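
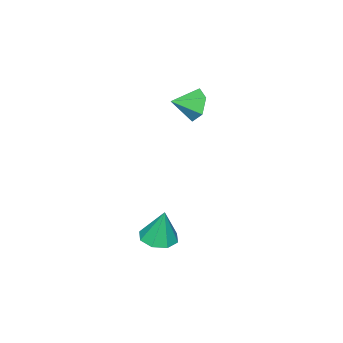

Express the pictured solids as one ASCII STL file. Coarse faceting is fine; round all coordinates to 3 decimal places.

solid 
facet normal -0.013 -0.201 -0.979
outer loop
vertex 4.323 3.584 -5.021
vertex 3.397 3.274 -4.945
vertex 3.827 4.136 -5.128
endloop
endfacet
facet normal 0.686 0.671 0.283
outer loop
vertex 4.323 3.584 -5.021
vertex 3.827 4.136 -5.128
vertex 3.423 3.666 -3.035
endloop
endfacet
facet normal -0.014 -0.201 -0.979
outer loop
vertex 3.827 4.136 -5.128
vertex 3.397 3.274 -4.945
vertex 3.078 4.183 -5.127
endloop
endfacet
facet normal 0.061 0.971 0.230
outer loop
vertex 3.827 4.136 -5.128
vertex 3.078 4.183 -5.127
vertex 3.423 3.666 -3.035
endloop
endfacet
facet normal -0.014 -0.201 -0.980
outer loop
vertex 3.078 4.183 -5.127
vertex 3.397 3.274 -4.945
vertex 2.516 3.699 -5.02
endloop
endfacet
facet normal -0.594 0.753 0.284
outer loop
vertex 3.078 4.183 -5.127
vertex 2.516 3.699 -5.02
vertex 3.423 3.666 -3.035
endloop
endfacet
facet normal -0.013 -0.201 -0.980
outer loop
vertex 2.516 3.699 -5.02
vertex 3.397 3.274 -4.945
vertex 2.47 2.965 -4.869
endloop
endfacet
facet normal -0.900 0.141 0.413
outer loop
vertex 2.516 3.699 -5.02
vertex 2.47 2.965 -4.869
vertex 3.423 3.666 -3.035
endloop
endfacet
facet normal -0.014 -0.200 -0.980
outer loop
vertex 2.47 2.965 -4.869
vertex 3.397 3.274 -4.945
vertex 2.966 2.413 -4.763
endloop
endfacet
facet normal -0.674 -0.502 0.542
outer loop
vertex 2.47 2.965 -4.869
vertex 2.966 2.413 -4.763
vertex 3.423 3.666 -3.035
endloop
endfacet
facet normal -0.013 -0.201 -0.980
outer loop
vertex 2.966 2.413 -4.763
vertex 3.397 3.274 -4.945
vertex 3.715 2.365 -4.763
endloop
endfacet
facet normal -0.051 -0.802 0.595
outer loop
vertex 2.966 2.413 -4.763
vertex 3.715 2.365 -4.763
vertex 3.423 3.666 -3.035
endloop
endfacet
facet normal -0.015 -0.201 -0.979
outer loop
vertex 3.715 2.365 -4.763
vertex 3.397 3.274 -4.945
vertex 4.277 2.85 -4.871
endloop
endfacet
facet normal 0.607 -0.582 0.541
outer loop
vertex 3.715 2.365 -4.763
vertex 4.277 2.85 -4.871
vertex 3.423 3.666 -3.035
endloop
endfacet
facet normal -0.014 -0.199 -0.980
outer loop
vertex 4.277 2.85 -4.871
vertex 3.397 3.274 -4.945
vertex 4.323 3.584 -5.021
endloop
endfacet
facet normal 0.911 0.027 0.412
outer loop
vertex 4.277 2.85 -4.871
vertex 4.323 3.584 -5.021
vertex 3.423 3.666 -3.035
endloop
endfacet
facet normal -0.779 0.516 -0.356
outer loop
vertex -0.186 2.588 1.129
vertex -0.687 2.436 2.004
vertex -0.092 3.257 1.893
endloop
endfacet
facet normal 0.943 0.185 -0.278
outer loop
vertex -0.186 2.588 1.129
vertex -0.092 3.257 1.893
vertex 0.387 1.724 2.496
endloop
endfacet
facet normal -0.779 0.516 -0.356
outer loop
vertex -0.092 3.257 1.893
vertex -0.687 2.436 2.004
vertex -0.593 3.105 2.769
endloop
endfacet
facet normal 0.749 0.432 0.503
outer loop
vertex -0.092 3.257 1.893
vertex -0.593 3.105 2.769
vertex 0.387 1.724 2.496
endloop
endfacet
facet normal -0.779 0.517 -0.356
outer loop
vertex -0.593 3.105 2.769
vertex -0.687 2.436 2.004
vertex -1.188 2.285 2.88
endloop
endfacet
facet normal 0.226 -0.032 0.974
outer loop
vertex -0.593 3.105 2.769
vertex -1.188 2.285 2.88
vertex 0.387 1.724 2.496
endloop
endfacet
facet normal -0.778 0.517 -0.356
outer loop
vertex -1.188 2.285 2.88
vertex -0.687 2.436 2.004
vertex -1.283 1.616 2.116
endloop
endfacet
facet normal -0.103 -0.742 0.662
outer loop
vertex -1.188 2.285 2.88
vertex -1.283 1.616 2.116
vertex 0.387 1.724 2.496
endloop
endfacet
facet normal -0.778 0.517 -0.355
outer loop
vertex -1.283 1.616 2.116
vertex -0.687 2.436 2.004
vertex -0.782 1.768 1.24
endloop
endfacet
facet normal 0.091 -0.989 -0.119
outer loop
vertex -1.283 1.616 2.116
vertex -0.782 1.768 1.24
vertex 0.387 1.724 2.496
endloop
endfacet
facet normal -0.778 0.518 -0.356
outer loop
vertex -0.782 1.768 1.24
vertex -0.687 2.436 2.004
vertex -0.186 2.588 1.129
endloop
endfacet
facet normal 0.613 -0.526 -0.589
outer loop
vertex -0.782 1.768 1.24
vertex -0.186 2.588 1.129
vertex 0.387 1.724 2.496
endloop
endfacet

endsolid


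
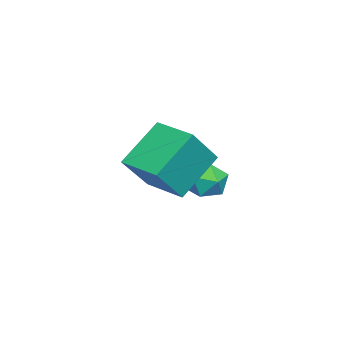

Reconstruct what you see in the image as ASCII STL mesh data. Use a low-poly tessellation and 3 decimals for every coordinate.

solid 
facet normal -0.397 -0.195 0.897
outer loop
vertex -4.049 3.7 1.189
vertex -3.459 2.996 1.297
vertex -3.226 3.844 1.585
endloop
endfacet
facet normal -0.445 0.500 0.743
outer loop
vertex -4.049 3.7 1.189
vertex -3.226 3.844 1.585
vertex -3.558 4.455 0.975
endloop
endfacet
facet normal -0.813 0.567 0.135
outer loop
vertex -4.049 3.7 1.189
vertex -3.558 4.455 0.975
vertex -3.997 3.984 0.31
endloop
endfacet
facet normal -0.992 -0.087 -0.087
outer loop
vertex -4.049 3.7 1.189
vertex -3.997 3.984 0.31
vertex -3.935 3.083 0.509
endloop
endfacet
facet normal -0.736 -0.558 0.383
outer loop
vertex -4.049 3.7 1.189
vertex -3.935 3.083 0.509
vertex -3.459 2.996 1.297
endloop
endfacet
facet normal 0.216 0.746 0.630
outer loop
vertex -3.558 4.455 0.975
vertex -3.226 3.844 1.585
vertex -2.665 4.217 0.951
endloop
endfacet
facet normal 0.292 -0.379 0.878
outer loop
vertex -3.226 3.844 1.585
vertex -3.459 2.996 1.297
vertex -2.603 3.316 1.15
endloop
endfacet
facet normal -0.256 -0.965 0.048
outer loop
vertex -3.459 2.996 1.297
vertex -3.935 3.083 0.509
vertex -3.042 2.845 0.485
endloop
endfacet
facet normal -0.671 -0.204 -0.713
outer loop
vertex -3.935 3.083 0.509
vertex -3.997 3.984 0.31
vertex -3.374 3.456 -0.125
endloop
endfacet
facet normal -0.380 0.854 -0.354
outer loop
vertex -3.997 3.984 0.31
vertex -3.558 4.455 0.975
vertex -3.141 4.304 0.163
endloop
endfacet
facet normal 0.992 0.087 0.087
outer loop
vertex -2.551 3.6 0.271
vertex -2.665 4.217 0.951
vertex -2.603 3.316 1.15
endloop
endfacet
facet normal 0.813 -0.567 -0.135
outer loop
vertex -2.551 3.6 0.271
vertex -2.603 3.316 1.15
vertex -3.042 2.845 0.485
endloop
endfacet
facet normal 0.445 -0.500 -0.743
outer loop
vertex -2.551 3.6 0.271
vertex -3.042 2.845 0.485
vertex -3.374 3.456 -0.125
endloop
endfacet
facet normal 0.397 0.195 -0.897
outer loop
vertex -2.551 3.6 0.271
vertex -3.374 3.456 -0.125
vertex -3.141 4.304 0.163
endloop
endfacet
facet normal 0.736 0.558 -0.383
outer loop
vertex -2.551 3.6 0.271
vertex -3.141 4.304 0.163
vertex -2.665 4.217 0.951
endloop
endfacet
facet normal 0.671 0.204 0.713
outer loop
vertex -2.603 3.316 1.15
vertex -2.665 4.217 0.951
vertex -3.226 3.844 1.585
endloop
endfacet
facet normal 0.380 -0.854 0.354
outer loop
vertex -3.042 2.845 0.485
vertex -2.603 3.316 1.15
vertex -3.459 2.996 1.297
endloop
endfacet
facet normal -0.216 -0.746 -0.630
outer loop
vertex -3.374 3.456 -0.125
vertex -3.042 2.845 0.485
vertex -3.935 3.083 0.509
endloop
endfacet
facet normal -0.292 0.379 -0.878
outer loop
vertex -3.141 4.304 0.163
vertex -3.374 3.456 -0.125
vertex -3.997 3.984 0.31
endloop
endfacet
facet normal 0.256 0.965 -0.048
outer loop
vertex -2.665 4.217 0.951
vertex -3.141 4.304 0.163
vertex -3.558 4.455 0.975
endloop
endfacet
facet normal -0.571 -0.818 0.076
outer loop
vertex 0.757 1.459 3.099
vertex -0.485 2.459 4.542
vertex -0.393 2.127 1.646
endloop
endfacet
facet normal 0.577 -0.465 -0.671
outer loop
vertex 0.565 3.501 1.518
vertex 0.757 1.459 3.099
vertex -0.393 2.127 1.646
endloop
endfacet
facet normal -0.570 -0.818 0.076
outer loop
vertex -0.393 2.127 1.646
vertex -0.485 2.459 4.542
vertex -1.635 3.126 3.088
endloop
endfacet
facet normal -0.584 0.339 -0.738
outer loop
vertex -1.635 3.126 3.088
vertex 0.565 3.501 1.518
vertex -0.393 2.127 1.646
endloop
endfacet
facet normal 0.584 -0.339 0.738
outer loop
vertex 0.757 1.459 3.099
vertex 0.473 3.833 4.414
vertex -0.485 2.459 4.542
endloop
endfacet
facet normal 0.578 -0.465 -0.671
outer loop
vertex 1.715 2.834 2.972
vertex 0.757 1.459 3.099
vertex 0.565 3.501 1.518
endloop
endfacet
facet normal 0.584 -0.339 0.738
outer loop
vertex 1.715 2.834 2.972
vertex 0.473 3.833 4.414
vertex 0.757 1.459 3.099
endloop
endfacet
facet normal -0.578 0.465 0.670
outer loop
vertex -0.485 2.459 4.542
vertex 0.473 3.833 4.414
vertex -1.635 3.126 3.088
endloop
endfacet
facet normal -0.584 0.339 -0.738
outer loop
vertex -0.677 4.501 2.961
vertex 0.565 3.501 1.518
vertex -1.635 3.126 3.088
endloop
endfacet
facet normal -0.578 0.465 0.671
outer loop
vertex -1.635 3.126 3.088
vertex 0.473 3.833 4.414
vertex -0.677 4.501 2.961
endloop
endfacet
facet normal 0.570 0.818 -0.076
outer loop
vertex -0.677 4.501 2.961
vertex 1.715 2.834 2.972
vertex 0.565 3.501 1.518
endloop
endfacet
facet normal 0.570 0.818 -0.075
outer loop
vertex 0.473 3.833 4.414
vertex 1.715 2.834 2.972
vertex -0.677 4.501 2.961
endloop
endfacet

endsolid


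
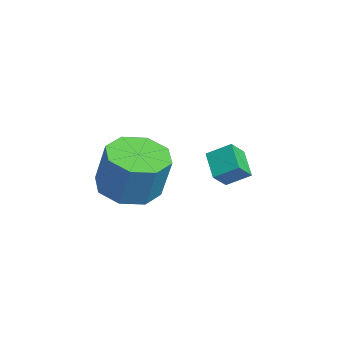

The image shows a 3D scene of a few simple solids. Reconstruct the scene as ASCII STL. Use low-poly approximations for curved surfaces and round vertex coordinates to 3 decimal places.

solid 
facet normal -0.274 -0.153 -0.949
outer loop
vertex 2.936 -1.879 0.914
vertex 2.045 -2.21 1.225
vertex 2.419 -1.318 0.973
endloop
endfacet
facet normal 0.684 0.663 -0.304
outer loop
vertex 2.936 -1.879 0.914
vertex 2.419 -1.318 0.973
vertex 3.366 -1.638 2.405
endloop
endfacet
facet normal 0.684 0.662 -0.305
outer loop
vertex 3.366 -1.638 2.405
vertex 2.419 -1.318 0.973
vertex 2.849 -1.077 2.463
endloop
endfacet
facet normal 0.273 0.154 0.950
outer loop
vertex 3.366 -1.638 2.405
vertex 2.849 -1.077 2.463
vertex 2.475 -1.97 2.715
endloop
endfacet
facet normal -0.274 -0.153 -0.949
outer loop
vertex 2.419 -1.318 0.973
vertex 2.045 -2.21 1.225
vertex 1.683 -1.279 1.179
endloop
endfacet
facet normal 0.007 0.987 -0.162
outer loop
vertex 2.419 -1.318 0.973
vertex 1.683 -1.279 1.179
vertex 2.849 -1.077 2.463
endloop
endfacet
facet normal 0.006 0.987 -0.161
outer loop
vertex 2.849 -1.077 2.463
vertex 1.683 -1.279 1.179
vertex 2.113 -1.039 2.67
endloop
endfacet
facet normal 0.275 0.153 0.949
outer loop
vertex 2.849 -1.077 2.463
vertex 2.113 -1.039 2.67
vertex 2.475 -1.97 2.715
endloop
endfacet
facet normal -0.274 -0.153 -0.949
outer loop
vertex 1.683 -1.279 1.179
vertex 2.045 -2.21 1.225
vertex 1.159 -1.786 1.412
endloop
endfacet
facet normal -0.675 0.733 0.077
outer loop
vertex 1.683 -1.279 1.179
vertex 1.159 -1.786 1.412
vertex 2.113 -1.039 2.67
endloop
endfacet
facet normal -0.675 0.733 0.077
outer loop
vertex 2.113 -1.039 2.67
vertex 1.159 -1.786 1.412
vertex 1.589 -1.546 2.903
endloop
endfacet
facet normal 0.274 0.153 0.949
outer loop
vertex 2.113 -1.039 2.67
vertex 1.589 -1.546 2.903
vertex 2.475 -1.97 2.715
endloop
endfacet
facet normal -0.274 -0.153 -0.950
outer loop
vertex 1.159 -1.786 1.412
vertex 2.045 -2.21 1.225
vertex 1.154 -2.542 1.535
endloop
endfacet
facet normal -0.962 0.050 0.269
outer loop
vertex 1.159 -1.786 1.412
vertex 1.154 -2.542 1.535
vertex 1.589 -1.546 2.903
endloop
endfacet
facet normal -0.962 0.050 0.269
outer loop
vertex 1.589 -1.546 2.903
vertex 1.154 -2.542 1.535
vertex 1.584 -2.301 3.026
endloop
endfacet
facet normal 0.275 0.153 0.949
outer loop
vertex 1.589 -1.546 2.903
vertex 1.584 -2.301 3.026
vertex 2.475 -1.97 2.715
endloop
endfacet
facet normal -0.273 -0.154 -0.950
outer loop
vertex 1.154 -2.542 1.535
vertex 2.045 -2.21 1.225
vertex 1.671 -3.103 1.477
endloop
endfacet
facet normal -0.685 -0.662 0.304
outer loop
vertex 1.154 -2.542 1.535
vertex 1.671 -3.103 1.477
vertex 1.584 -2.301 3.026
endloop
endfacet
facet normal -0.684 -0.663 0.305
outer loop
vertex 1.584 -2.301 3.026
vertex 1.671 -3.103 1.477
vertex 2.101 -2.862 2.967
endloop
endfacet
facet normal 0.274 0.153 0.949
outer loop
vertex 1.584 -2.301 3.026
vertex 2.101 -2.862 2.967
vertex 2.475 -1.97 2.715
endloop
endfacet
facet normal -0.275 -0.153 -0.949
outer loop
vertex 1.671 -3.103 1.477
vertex 2.045 -2.21 1.225
vertex 2.407 -3.141 1.27
endloop
endfacet
facet normal -0.006 -0.987 0.161
outer loop
vertex 1.671 -3.103 1.477
vertex 2.407 -3.141 1.27
vertex 2.101 -2.862 2.967
endloop
endfacet
facet normal -0.007 -0.987 0.161
outer loop
vertex 2.101 -2.862 2.967
vertex 2.407 -3.141 1.27
vertex 2.837 -2.901 2.761
endloop
endfacet
facet normal 0.274 0.153 0.949
outer loop
vertex 2.101 -2.862 2.967
vertex 2.837 -2.901 2.761
vertex 2.475 -1.97 2.715
endloop
endfacet
facet normal -0.274 -0.153 -0.949
outer loop
vertex 2.407 -3.141 1.27
vertex 2.045 -2.21 1.225
vertex 2.931 -2.634 1.037
endloop
endfacet
facet normal 0.675 -0.733 -0.077
outer loop
vertex 2.407 -3.141 1.27
vertex 2.931 -2.634 1.037
vertex 2.837 -2.901 2.761
endloop
endfacet
facet normal 0.675 -0.733 -0.077
outer loop
vertex 2.837 -2.901 2.761
vertex 2.931 -2.634 1.037
vertex 3.361 -2.394 2.528
endloop
endfacet
facet normal 0.274 0.153 0.949
outer loop
vertex 2.837 -2.901 2.761
vertex 3.361 -2.394 2.528
vertex 2.475 -1.97 2.715
endloop
endfacet
facet normal -0.275 -0.153 -0.949
outer loop
vertex 2.931 -2.634 1.037
vertex 2.045 -2.21 1.225
vertex 2.936 -1.879 0.914
endloop
endfacet
facet normal 0.962 -0.050 -0.269
outer loop
vertex 2.931 -2.634 1.037
vertex 2.936 -1.879 0.914
vertex 3.361 -2.394 2.528
endloop
endfacet
facet normal 0.962 -0.050 -0.269
outer loop
vertex 3.361 -2.394 2.528
vertex 2.936 -1.879 0.914
vertex 3.366 -1.638 2.405
endloop
endfacet
facet normal 0.274 0.153 0.950
outer loop
vertex 3.361 -2.394 2.528
vertex 3.366 -1.638 2.405
vertex 2.475 -1.97 2.715
endloop
endfacet
facet normal -0.413 0.594 -0.690
outer loop
vertex -0.239 1.004 0.697
vertex 0.024 1.736 1.17
vertex 0.686 1.02 0.158
endloop
endfacet
facet normal -0.289 -0.804 -0.520
outer loop
vertex 1.016 0.544 0.71
vertex -0.239 1.004 0.697
vertex 0.686 1.02 0.158
endloop
endfacet
facet normal -0.412 0.595 -0.690
outer loop
vertex 0.686 1.02 0.158
vertex 0.024 1.736 1.17
vertex 0.949 1.751 0.631
endloop
endfacet
facet normal 0.864 0.015 -0.504
outer loop
vertex 0.949 1.751 0.631
vertex 1.016 0.544 0.71
vertex 0.686 1.02 0.158
endloop
endfacet
facet normal -0.864 -0.015 0.504
outer loop
vertex -0.239 1.004 0.697
vertex 0.354 1.26 1.722
vertex 0.024 1.736 1.17
endloop
endfacet
facet normal -0.289 -0.804 -0.519
outer loop
vertex 0.091 0.529 1.249
vertex -0.239 1.004 0.697
vertex 1.016 0.544 0.71
endloop
endfacet
facet normal -0.864 -0.015 0.504
outer loop
vertex 0.091 0.529 1.249
vertex 0.354 1.26 1.722
vertex -0.239 1.004 0.697
endloop
endfacet
facet normal 0.290 0.804 0.520
outer loop
vertex 0.024 1.736 1.17
vertex 0.354 1.26 1.722
vertex 0.949 1.751 0.631
endloop
endfacet
facet normal 0.864 0.015 -0.504
outer loop
vertex 1.279 1.276 1.183
vertex 1.016 0.544 0.71
vertex 0.949 1.751 0.631
endloop
endfacet
facet normal 0.289 0.804 0.519
outer loop
vertex 0.949 1.751 0.631
vertex 0.354 1.26 1.722
vertex 1.279 1.276 1.183
endloop
endfacet
facet normal 0.412 -0.594 0.691
outer loop
vertex 1.279 1.276 1.183
vertex 0.091 0.529 1.249
vertex 1.016 0.544 0.71
endloop
endfacet
facet normal 0.412 -0.595 0.690
outer loop
vertex 0.354 1.26 1.722
vertex 0.091 0.529 1.249
vertex 1.279 1.276 1.183
endloop
endfacet

endsolid


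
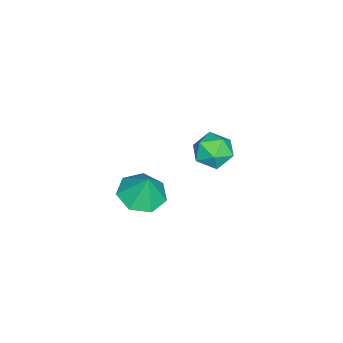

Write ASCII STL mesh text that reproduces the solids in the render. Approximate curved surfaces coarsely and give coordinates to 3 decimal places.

solid 
facet normal -0.856 0.325 -0.401
outer loop
vertex 1.857 1.382 1.472
vertex 1.434 0.662 1.791
vertex 1.485 1.405 2.284
endloop
endfacet
facet normal -0.434 0.872 -0.224
outer loop
vertex 1.857 1.382 1.472
vertex 1.485 1.405 2.284
vertex 2.289 1.771 2.15
endloop
endfacet
facet normal 0.183 0.798 -0.574
outer loop
vertex 1.857 1.382 1.472
vertex 2.289 1.771 2.15
vertex 2.735 1.254 1.574
endloop
endfacet
facet normal 0.142 0.204 -0.969
outer loop
vertex 1.857 1.382 1.472
vertex 2.735 1.254 1.574
vertex 2.207 0.568 1.352
endloop
endfacet
facet normal -0.500 -0.088 -0.862
outer loop
vertex 1.857 1.382 1.472
vertex 2.207 0.568 1.352
vertex 1.434 0.662 1.791
endloop
endfacet
facet normal -0.298 0.828 0.475
outer loop
vertex 2.289 1.771 2.15
vertex 1.485 1.405 2.284
vertex 2.133 1.292 2.888
endloop
endfacet
facet normal -0.981 -0.057 0.188
outer loop
vertex 1.485 1.405 2.284
vertex 1.434 0.662 1.791
vertex 1.605 0.606 2.666
endloop
endfacet
facet normal -0.404 -0.726 -0.557
outer loop
vertex 1.434 0.662 1.791
vertex 2.207 0.568 1.352
vertex 2.051 0.089 2.09
endloop
endfacet
facet normal 0.636 -0.253 -0.729
outer loop
vertex 2.207 0.568 1.352
vertex 2.735 1.254 1.574
vertex 2.855 0.455 1.956
endloop
endfacet
facet normal 0.701 0.707 -0.092
outer loop
vertex 2.735 1.254 1.574
vertex 2.289 1.771 2.15
vertex 2.906 1.198 2.449
endloop
endfacet
facet normal -0.142 -0.204 0.969
outer loop
vertex 2.483 0.478 2.768
vertex 2.133 1.292 2.888
vertex 1.605 0.606 2.666
endloop
endfacet
facet normal -0.183 -0.798 0.574
outer loop
vertex 2.483 0.478 2.768
vertex 1.605 0.606 2.666
vertex 2.051 0.089 2.09
endloop
endfacet
facet normal 0.434 -0.872 0.224
outer loop
vertex 2.483 0.478 2.768
vertex 2.051 0.089 2.09
vertex 2.855 0.455 1.956
endloop
endfacet
facet normal 0.856 -0.325 0.401
outer loop
vertex 2.483 0.478 2.768
vertex 2.855 0.455 1.956
vertex 2.906 1.198 2.449
endloop
endfacet
facet normal 0.500 0.088 0.862
outer loop
vertex 2.483 0.478 2.768
vertex 2.906 1.198 2.449
vertex 2.133 1.292 2.888
endloop
endfacet
facet normal -0.636 0.253 0.729
outer loop
vertex 1.605 0.606 2.666
vertex 2.133 1.292 2.888
vertex 1.485 1.405 2.284
endloop
endfacet
facet normal -0.701 -0.707 0.092
outer loop
vertex 2.051 0.089 2.09
vertex 1.605 0.606 2.666
vertex 1.434 0.662 1.791
endloop
endfacet
facet normal 0.298 -0.828 -0.475
outer loop
vertex 2.855 0.455 1.956
vertex 2.051 0.089 2.09
vertex 2.207 0.568 1.352
endloop
endfacet
facet normal 0.981 0.057 -0.188
outer loop
vertex 2.906 1.198 2.449
vertex 2.855 0.455 1.956
vertex 2.735 1.254 1.574
endloop
endfacet
facet normal 0.404 0.726 0.557
outer loop
vertex 2.133 1.292 2.888
vertex 2.906 1.198 2.449
vertex 2.289 1.771 2.15
endloop
endfacet
facet normal -0.185 -0.276 -0.943
outer loop
vertex 1.261 -1.888 -3.723
vertex 0.497 -2.567 -3.374
vertex 0.397 -1.53 -3.658
endloop
endfacet
facet normal 0.386 0.884 0.262
outer loop
vertex 1.261 -1.888 -3.723
vertex 0.397 -1.53 -3.658
vertex 0.763 -2.173 -2.026
endloop
endfacet
facet normal -0.186 -0.276 -0.943
outer loop
vertex 0.397 -1.53 -3.658
vertex 0.497 -2.567 -3.374
vertex -0.391 -1.953 -3.379
endloop
endfacet
facet normal -0.315 0.857 0.408
outer loop
vertex 0.397 -1.53 -3.658
vertex -0.391 -1.953 -3.379
vertex 0.763 -2.173 -2.026
endloop
endfacet
facet normal -0.185 -0.275 -0.943
outer loop
vertex -0.391 -1.953 -3.379
vertex 0.497 -2.567 -3.374
vertex -0.51 -2.839 -3.097
endloop
endfacet
facet normal -0.701 0.300 0.647
outer loop
vertex -0.391 -1.953 -3.379
vertex -0.51 -2.839 -3.097
vertex 0.763 -2.173 -2.026
endloop
endfacet
facet normal -0.185 -0.276 -0.943
outer loop
vertex -0.51 -2.839 -3.097
vertex 0.497 -2.567 -3.374
vertex 0.129 -3.52 -3.023
endloop
endfacet
facet normal -0.481 -0.364 0.798
outer loop
vertex -0.51 -2.839 -3.097
vertex 0.129 -3.52 -3.023
vertex 0.763 -2.173 -2.026
endloop
endfacet
facet normal -0.186 -0.276 -0.943
outer loop
vertex 0.129 -3.52 -3.023
vertex 0.497 -2.567 -3.374
vertex 1.046 -3.484 -3.214
endloop
endfacet
facet normal 0.181 -0.639 0.748
outer loop
vertex 0.129 -3.52 -3.023
vertex 1.046 -3.484 -3.214
vertex 0.763 -2.173 -2.026
endloop
endfacet
facet normal -0.186 -0.276 -0.943
outer loop
vertex 1.046 -3.484 -3.214
vertex 0.497 -2.567 -3.374
vertex 1.55 -2.757 -3.526
endloop
endfacet
facet normal 0.785 -0.315 0.534
outer loop
vertex 1.046 -3.484 -3.214
vertex 1.55 -2.757 -3.526
vertex 0.763 -2.173 -2.026
endloop
endfacet
facet normal -0.186 -0.276 -0.943
outer loop
vertex 1.55 -2.757 -3.526
vertex 0.497 -2.567 -3.374
vertex 1.261 -1.888 -3.723
endloop
endfacet
facet normal 0.876 0.363 0.318
outer loop
vertex 1.55 -2.757 -3.526
vertex 1.261 -1.888 -3.723
vertex 0.763 -2.173 -2.026
endloop
endfacet

endsolid


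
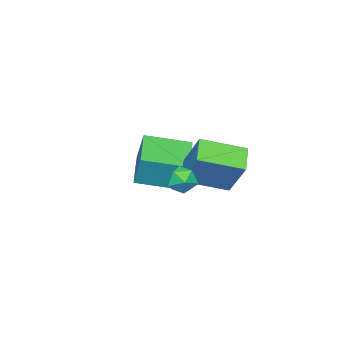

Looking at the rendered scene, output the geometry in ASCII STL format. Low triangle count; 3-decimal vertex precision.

solid 
facet normal -0.572 0.765 -0.296
outer loop
vertex -1.808 4.844 -0.681
vertex -0.878 5.297 -1.308
vertex -2.369 3.817 -2.253
endloop
endfacet
facet normal -0.769 -0.374 0.519
outer loop
vertex -1.282 2.363 -1.692
vertex -1.808 4.844 -0.681
vertex -2.369 3.817 -2.253
endloop
endfacet
facet normal -0.572 0.765 -0.295
outer loop
vertex -2.369 3.817 -2.253
vertex -0.878 5.297 -1.308
vertex -1.439 4.27 -2.881
endloop
endfacet
facet normal -0.287 -0.524 -0.802
outer loop
vertex -1.439 4.27 -2.881
vertex -1.282 2.363 -1.692
vertex -2.369 3.817 -2.253
endloop
endfacet
facet normal 0.286 0.524 0.803
outer loop
vertex -1.808 4.844 -0.681
vertex 0.209 3.843 -0.747
vertex -0.878 5.297 -1.308
endloop
endfacet
facet normal -0.769 -0.374 0.519
outer loop
vertex -0.721 3.39 -0.119
vertex -1.808 4.844 -0.681
vertex -1.282 2.363 -1.692
endloop
endfacet
facet normal 0.286 0.524 0.802
outer loop
vertex -0.721 3.39 -0.119
vertex 0.209 3.843 -0.747
vertex -1.808 4.844 -0.681
endloop
endfacet
facet normal 0.769 0.375 -0.519
outer loop
vertex -0.878 5.297 -1.308
vertex 0.209 3.843 -0.747
vertex -1.439 4.27 -2.881
endloop
endfacet
facet normal -0.286 -0.524 -0.802
outer loop
vertex -0.352 2.816 -2.319
vertex -1.282 2.363 -1.692
vertex -1.439 4.27 -2.881
endloop
endfacet
facet normal 0.769 0.374 -0.519
outer loop
vertex -1.439 4.27 -2.881
vertex 0.209 3.843 -0.747
vertex -0.352 2.816 -2.319
endloop
endfacet
facet normal 0.572 -0.765 0.296
outer loop
vertex -0.352 2.816 -2.319
vertex -0.721 3.39 -0.119
vertex -1.282 2.363 -1.692
endloop
endfacet
facet normal 0.572 -0.765 0.296
outer loop
vertex 0.209 3.843 -0.747
vertex -0.721 3.39 -0.119
vertex -0.352 2.816 -2.319
endloop
endfacet
facet normal -0.009 -0.025 1.000
outer loop
vertex 1.337 4.322 -0.725
vertex 1.136 3.669 -0.743
vertex 1.802 3.822 -0.733
endloop
endfacet
facet normal 0.482 0.436 0.760
outer loop
vertex 1.337 4.322 -0.725
vertex 1.802 3.822 -0.733
vertex 1.896 4.382 -1.114
endloop
endfacet
facet normal 0.149 0.922 0.357
outer loop
vertex 1.337 4.322 -0.725
vertex 1.896 4.382 -1.114
vertex 1.288 4.575 -1.359
endloop
endfacet
facet normal -0.546 0.763 0.347
outer loop
vertex 1.337 4.322 -0.725
vertex 1.288 4.575 -1.359
vertex 0.819 4.135 -1.129
endloop
endfacet
facet normal -0.644 0.178 0.744
outer loop
vertex 1.337 4.322 -0.725
vertex 0.819 4.135 -1.129
vertex 1.136 3.669 -0.743
endloop
endfacet
facet normal 0.936 0.077 0.344
outer loop
vertex 1.896 4.382 -1.114
vertex 1.802 3.822 -0.733
vertex 2.041 3.765 -1.371
endloop
endfacet
facet normal 0.142 -0.667 0.732
outer loop
vertex 1.802 3.822 -0.733
vertex 1.136 3.669 -0.743
vertex 1.572 3.325 -1.141
endloop
endfacet
facet normal -0.885 -0.340 0.317
outer loop
vertex 1.136 3.669 -0.743
vertex 0.819 4.135 -1.129
vertex 0.964 3.518 -1.386
endloop
endfacet
facet normal -0.727 0.604 -0.326
outer loop
vertex 0.819 4.135 -1.129
vertex 1.288 4.575 -1.359
vertex 1.058 4.078 -1.767
endloop
endfacet
facet normal 0.399 0.863 -0.309
outer loop
vertex 1.288 4.575 -1.359
vertex 1.896 4.382 -1.114
vertex 1.724 4.231 -1.757
endloop
endfacet
facet normal 0.546 -0.763 -0.347
outer loop
vertex 1.523 3.578 -1.775
vertex 2.041 3.765 -1.371
vertex 1.572 3.325 -1.141
endloop
endfacet
facet normal -0.149 -0.922 -0.357
outer loop
vertex 1.523 3.578 -1.775
vertex 1.572 3.325 -1.141
vertex 0.964 3.518 -1.386
endloop
endfacet
facet normal -0.482 -0.436 -0.760
outer loop
vertex 1.523 3.578 -1.775
vertex 0.964 3.518 -1.386
vertex 1.058 4.078 -1.767
endloop
endfacet
facet normal 0.009 0.025 -1.000
outer loop
vertex 1.523 3.578 -1.775
vertex 1.058 4.078 -1.767
vertex 1.724 4.231 -1.757
endloop
endfacet
facet normal 0.644 -0.178 -0.744
outer loop
vertex 1.523 3.578 -1.775
vertex 1.724 4.231 -1.757
vertex 2.041 3.765 -1.371
endloop
endfacet
facet normal 0.727 -0.604 0.326
outer loop
vertex 1.572 3.325 -1.141
vertex 2.041 3.765 -1.371
vertex 1.802 3.822 -0.733
endloop
endfacet
facet normal -0.399 -0.863 0.309
outer loop
vertex 0.964 3.518 -1.386
vertex 1.572 3.325 -1.141
vertex 1.136 3.669 -0.743
endloop
endfacet
facet normal -0.936 -0.077 -0.344
outer loop
vertex 1.058 4.078 -1.767
vertex 0.964 3.518 -1.386
vertex 0.819 4.135 -1.129
endloop
endfacet
facet normal -0.142 0.667 -0.732
outer loop
vertex 1.724 4.231 -1.757
vertex 1.058 4.078 -1.767
vertex 1.288 4.575 -1.359
endloop
endfacet
facet normal 0.885 0.340 -0.317
outer loop
vertex 2.041 3.765 -1.371
vertex 1.724 4.231 -1.757
vertex 1.896 4.382 -1.114
endloop
endfacet
facet normal -0.848 -0.483 0.219
outer loop
vertex -3.117 -0.632 -1.728
vertex -4.144 0.989 -2.127
vertex -3.236 -1.043 -3.093
endloop
endfacet
facet normal 0.524 -0.827 0.203
outer loop
vertex -1.456 -0.029 -3.553
vertex -3.117 -0.632 -1.728
vertex -3.236 -1.043 -3.093
endloop
endfacet
facet normal -0.848 -0.483 0.220
outer loop
vertex -3.236 -1.043 -3.093
vertex -4.144 0.989 -2.127
vertex -4.263 0.578 -3.491
endloop
endfacet
facet normal -0.083 -0.287 -0.954
outer loop
vertex -4.263 0.578 -3.491
vertex -1.456 -0.029 -3.553
vertex -3.236 -1.043 -3.093
endloop
endfacet
facet normal 0.083 0.287 0.954
outer loop
vertex -3.117 -0.632 -1.728
vertex -2.364 2.003 -2.587
vertex -4.144 0.989 -2.127
endloop
endfacet
facet normal 0.524 -0.827 0.204
outer loop
vertex -1.337 0.382 -2.189
vertex -3.117 -0.632 -1.728
vertex -1.456 -0.029 -3.553
endloop
endfacet
facet normal 0.084 0.287 0.954
outer loop
vertex -1.337 0.382 -2.189
vertex -2.364 2.003 -2.587
vertex -3.117 -0.632 -1.728
endloop
endfacet
facet normal -0.524 0.827 -0.204
outer loop
vertex -4.144 0.989 -2.127
vertex -2.364 2.003 -2.587
vertex -4.263 0.578 -3.491
endloop
endfacet
facet normal -0.083 -0.288 -0.954
outer loop
vertex -2.483 1.592 -3.952
vertex -1.456 -0.029 -3.553
vertex -4.263 0.578 -3.491
endloop
endfacet
facet normal -0.524 0.827 -0.203
outer loop
vertex -4.263 0.578 -3.491
vertex -2.364 2.003 -2.587
vertex -2.483 1.592 -3.952
endloop
endfacet
facet normal 0.848 0.483 -0.219
outer loop
vertex -2.483 1.592 -3.952
vertex -1.337 0.382 -2.189
vertex -1.456 -0.029 -3.553
endloop
endfacet
facet normal 0.848 0.483 -0.219
outer loop
vertex -2.364 2.003 -2.587
vertex -1.337 0.382 -2.189
vertex -2.483 1.592 -3.952
endloop
endfacet

endsolid


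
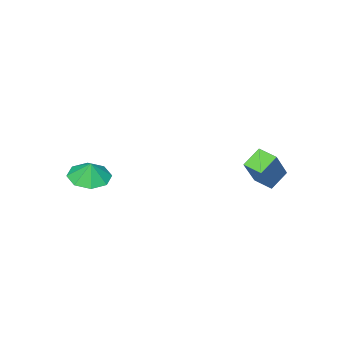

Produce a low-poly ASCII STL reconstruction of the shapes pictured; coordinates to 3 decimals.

solid 
facet normal -0.805 0.064 0.589
outer loop
vertex -2.459 2.315 -2.394
vertex -2.531 3.321 -2.601
vertex -3.736 1.875 -4.092
endloop
endfacet
facet normal 0.070 -0.977 0.201
outer loop
vertex -2.769 1.799 -4.799
vertex -2.459 2.315 -2.394
vertex -3.736 1.875 -4.092
endloop
endfacet
facet normal -0.805 0.064 0.589
outer loop
vertex -3.736 1.875 -4.092
vertex -2.531 3.321 -2.601
vertex -3.808 2.882 -4.299
endloop
endfacet
facet normal -0.588 -0.203 -0.783
outer loop
vertex -3.808 2.882 -4.299
vertex -2.769 1.799 -4.799
vertex -3.736 1.875 -4.092
endloop
endfacet
facet normal 0.588 0.203 0.783
outer loop
vertex -2.459 2.315 -2.394
vertex -1.564 3.245 -3.308
vertex -2.531 3.321 -2.601
endloop
endfacet
facet normal 0.069 -0.977 0.201
outer loop
vertex -1.492 2.238 -3.101
vertex -2.459 2.315 -2.394
vertex -2.769 1.799 -4.799
endloop
endfacet
facet normal 0.588 0.203 0.783
outer loop
vertex -1.492 2.238 -3.101
vertex -1.564 3.245 -3.308
vertex -2.459 2.315 -2.394
endloop
endfacet
facet normal -0.070 0.977 -0.200
outer loop
vertex -2.531 3.321 -2.601
vertex -1.564 3.245 -3.308
vertex -3.808 2.882 -4.299
endloop
endfacet
facet normal -0.588 -0.203 -0.783
outer loop
vertex -2.841 2.805 -5.006
vertex -2.769 1.799 -4.799
vertex -3.808 2.882 -4.299
endloop
endfacet
facet normal -0.069 0.977 -0.201
outer loop
vertex -3.808 2.882 -4.299
vertex -1.564 3.245 -3.308
vertex -2.841 2.805 -5.006
endloop
endfacet
facet normal 0.805 -0.064 -0.589
outer loop
vertex -2.841 2.805 -5.006
vertex -1.492 2.238 -3.101
vertex -2.769 1.799 -4.799
endloop
endfacet
facet normal 0.805 -0.064 -0.589
outer loop
vertex -1.564 3.245 -3.308
vertex -1.492 2.238 -3.101
vertex -2.841 2.805 -5.006
endloop
endfacet
facet normal -0.139 -0.278 -0.951
outer loop
vertex 3.692 -4.063 -4.196
vertex 2.859 -3.412 -4.265
vertex 3.9 -3.319 -4.444
endloop
endfacet
facet normal 0.786 -0.014 0.618
outer loop
vertex 3.692 -4.063 -4.196
vertex 3.9 -3.319 -4.444
vertex 3.001 -3.128 -3.295
endloop
endfacet
facet normal -0.139 -0.277 -0.951
outer loop
vertex 3.9 -3.319 -4.444
vertex 2.859 -3.412 -4.265
vertex 3.498 -2.629 -4.586
endloop
endfacet
facet normal 0.715 0.514 0.474
outer loop
vertex 3.9 -3.319 -4.444
vertex 3.498 -2.629 -4.586
vertex 3.001 -3.128 -3.295
endloop
endfacet
facet normal -0.138 -0.277 -0.951
outer loop
vertex 3.498 -2.629 -4.586
vertex 2.859 -3.412 -4.265
vertex 2.722 -2.397 -4.541
endloop
endfacet
facet normal 0.281 0.854 0.438
outer loop
vertex 3.498 -2.629 -4.586
vertex 2.722 -2.397 -4.541
vertex 3.001 -3.128 -3.295
endloop
endfacet
facet normal -0.138 -0.277 -0.951
outer loop
vertex 2.722 -2.397 -4.541
vertex 2.859 -3.412 -4.265
vertex 2.026 -2.76 -4.334
endloop
endfacet
facet normal -0.262 0.806 0.531
outer loop
vertex 2.722 -2.397 -4.541
vertex 2.026 -2.76 -4.334
vertex 3.001 -3.128 -3.295
endloop
endfacet
facet normal -0.139 -0.278 -0.950
outer loop
vertex 2.026 -2.76 -4.334
vertex 2.859 -3.412 -4.265
vertex 1.819 -3.504 -4.086
endloop
endfacet
facet normal -0.594 0.398 0.699
outer loop
vertex 2.026 -2.76 -4.334
vertex 1.819 -3.504 -4.086
vertex 3.001 -3.128 -3.295
endloop
endfacet
facet normal -0.139 -0.278 -0.951
outer loop
vertex 1.819 -3.504 -4.086
vertex 2.859 -3.412 -4.265
vertex 2.22 -4.194 -3.943
endloop
endfacet
facet normal -0.523 -0.129 0.843
outer loop
vertex 1.819 -3.504 -4.086
vertex 2.22 -4.194 -3.943
vertex 3.001 -3.128 -3.295
endloop
endfacet
facet normal -0.139 -0.278 -0.951
outer loop
vertex 2.22 -4.194 -3.943
vertex 2.859 -3.412 -4.265
vertex 2.997 -4.426 -3.989
endloop
endfacet
facet normal -0.088 -0.469 0.879
outer loop
vertex 2.22 -4.194 -3.943
vertex 2.997 -4.426 -3.989
vertex 3.001 -3.128 -3.295
endloop
endfacet
facet normal -0.138 -0.278 -0.951
outer loop
vertex 2.997 -4.426 -3.989
vertex 2.859 -3.412 -4.265
vertex 3.692 -4.063 -4.196
endloop
endfacet
facet normal 0.454 -0.421 0.785
outer loop
vertex 2.997 -4.426 -3.989
vertex 3.692 -4.063 -4.196
vertex 3.001 -3.128 -3.295
endloop
endfacet

endsolid


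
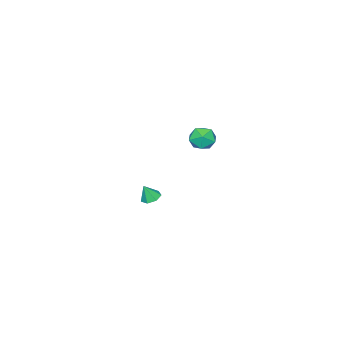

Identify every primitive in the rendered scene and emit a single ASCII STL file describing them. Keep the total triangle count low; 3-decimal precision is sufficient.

solid 
facet normal -0.337 0.212 -0.917
outer loop
vertex -1.387 -2.186 -4.493
vertex -1.974 -2.415 -4.33
vertex -1.745 -1.809 -4.274
endloop
endfacet
facet normal 0.772 0.528 0.354
outer loop
vertex -1.387 -2.186 -4.493
vertex -1.745 -1.809 -4.274
vertex -1.606 -2.645 -3.33
endloop
endfacet
facet normal -0.336 0.212 -0.918
outer loop
vertex -1.745 -1.809 -4.274
vertex -1.974 -2.415 -4.33
vertex -2.275 -1.888 -4.098
endloop
endfacet
facet normal 0.104 0.752 0.651
outer loop
vertex -1.745 -1.809 -4.274
vertex -2.275 -1.888 -4.098
vertex -1.606 -2.645 -3.33
endloop
endfacet
facet normal -0.338 0.211 -0.917
outer loop
vertex -2.275 -1.888 -4.098
vertex -1.974 -2.415 -4.33
vertex -2.578 -2.364 -4.096
endloop
endfacet
facet normal -0.521 0.335 0.785
outer loop
vertex -2.275 -1.888 -4.098
vertex -2.578 -2.364 -4.096
vertex -1.606 -2.645 -3.33
endloop
endfacet
facet normal -0.337 0.212 -0.917
outer loop
vertex -2.578 -2.364 -4.096
vertex -1.974 -2.415 -4.33
vertex -2.426 -2.878 -4.271
endloop
endfacet
facet normal -0.635 -0.411 0.655
outer loop
vertex -2.578 -2.364 -4.096
vertex -2.426 -2.878 -4.271
vertex -1.606 -2.645 -3.33
endloop
endfacet
facet normal -0.336 0.211 -0.918
outer loop
vertex -2.426 -2.878 -4.271
vertex -1.974 -2.415 -4.33
vertex -1.933 -3.044 -4.49
endloop
endfacet
facet normal -0.151 -0.921 0.359
outer loop
vertex -2.426 -2.878 -4.271
vertex -1.933 -3.044 -4.49
vertex -1.606 -2.645 -3.33
endloop
endfacet
facet normal -0.337 0.211 -0.917
outer loop
vertex -1.933 -3.044 -4.49
vertex -1.974 -2.415 -4.33
vertex -1.471 -2.736 -4.589
endloop
endfacet
facet normal 0.568 -0.814 0.120
outer loop
vertex -1.933 -3.044 -4.49
vertex -1.471 -2.736 -4.589
vertex -1.606 -2.645 -3.33
endloop
endfacet
facet normal -0.337 0.212 -0.917
outer loop
vertex -1.471 -2.736 -4.589
vertex -1.974 -2.415 -4.33
vertex -1.387 -2.186 -4.493
endloop
endfacet
facet normal 0.978 -0.170 0.117
outer loop
vertex -1.471 -2.736 -4.589
vertex -1.387 -2.186 -4.493
vertex -1.606 -2.645 -3.33
endloop
endfacet
facet normal -0.510 0.755 -0.413
outer loop
vertex 0.562 3.884 3.159
vertex -0.006 3.846 3.792
vertex 0.678 4.348 3.864
endloop
endfacet
facet normal 0.185 0.807 -0.561
outer loop
vertex 0.562 3.884 3.159
vertex 0.678 4.348 3.864
vertex 1.338 3.946 3.504
endloop
endfacet
facet normal 0.383 0.210 -0.900
outer loop
vertex 0.562 3.884 3.159
vertex 1.338 3.946 3.504
vertex 1.061 3.196 3.211
endloop
endfacet
facet normal -0.190 -0.210 -0.959
outer loop
vertex 0.562 3.884 3.159
vertex 1.061 3.196 3.211
vertex 0.231 3.134 3.389
endloop
endfacet
facet normal -0.742 0.126 -0.658
outer loop
vertex 0.562 3.884 3.159
vertex 0.231 3.134 3.389
vertex -0.006 3.846 3.792
endloop
endfacet
facet normal 0.542 0.839 0.057
outer loop
vertex 1.338 3.946 3.504
vertex 0.678 4.348 3.864
vertex 1.249 3.946 4.351
endloop
endfacet
facet normal -0.585 0.754 0.298
outer loop
vertex 0.678 4.348 3.864
vertex -0.006 3.846 3.792
vertex 0.419 3.884 4.529
endloop
endfacet
facet normal -0.960 -0.262 -0.101
outer loop
vertex -0.006 3.846 3.792
vertex 0.231 3.134 3.389
vertex 0.142 3.134 4.236
endloop
endfacet
facet normal -0.066 -0.806 -0.588
outer loop
vertex 0.231 3.134 3.389
vertex 1.061 3.196 3.211
vertex 0.802 2.732 3.876
endloop
endfacet
facet normal 0.862 -0.127 -0.491
outer loop
vertex 1.061 3.196 3.211
vertex 1.338 3.946 3.504
vertex 1.486 3.234 3.948
endloop
endfacet
facet normal 0.190 0.210 0.959
outer loop
vertex 0.918 3.196 4.581
vertex 1.249 3.946 4.351
vertex 0.419 3.884 4.529
endloop
endfacet
facet normal -0.383 -0.210 0.900
outer loop
vertex 0.918 3.196 4.581
vertex 0.419 3.884 4.529
vertex 0.142 3.134 4.236
endloop
endfacet
facet normal -0.185 -0.807 0.561
outer loop
vertex 0.918 3.196 4.581
vertex 0.142 3.134 4.236
vertex 0.802 2.732 3.876
endloop
endfacet
facet normal 0.510 -0.755 0.413
outer loop
vertex 0.918 3.196 4.581
vertex 0.802 2.732 3.876
vertex 1.486 3.234 3.948
endloop
endfacet
facet normal 0.742 -0.126 0.658
outer loop
vertex 0.918 3.196 4.581
vertex 1.486 3.234 3.948
vertex 1.249 3.946 4.351
endloop
endfacet
facet normal 0.066 0.806 0.588
outer loop
vertex 0.419 3.884 4.529
vertex 1.249 3.946 4.351
vertex 0.678 4.348 3.864
endloop
endfacet
facet normal -0.862 0.127 0.491
outer loop
vertex 0.142 3.134 4.236
vertex 0.419 3.884 4.529
vertex -0.006 3.846 3.792
endloop
endfacet
facet normal -0.542 -0.839 -0.057
outer loop
vertex 0.802 2.732 3.876
vertex 0.142 3.134 4.236
vertex 0.231 3.134 3.389
endloop
endfacet
facet normal 0.585 -0.754 -0.298
outer loop
vertex 1.486 3.234 3.948
vertex 0.802 2.732 3.876
vertex 1.061 3.196 3.211
endloop
endfacet
facet normal 0.960 0.262 0.101
outer loop
vertex 1.249 3.946 4.351
vertex 1.486 3.234 3.948
vertex 1.338 3.946 3.504
endloop
endfacet

endsolid


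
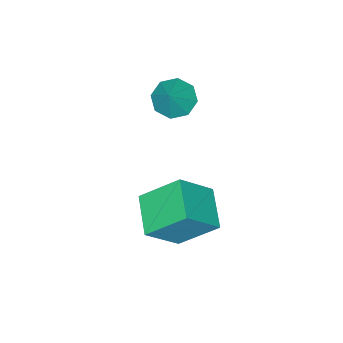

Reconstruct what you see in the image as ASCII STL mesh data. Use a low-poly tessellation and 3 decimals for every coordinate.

solid 
facet normal -0.425 0.626 0.654
outer loop
vertex 0.673 3.179 -1.596
vertex 1.752 4.474 -2.133
vertex -0.591 3.689 -2.905
endloop
endfacet
facet normal -0.610 -0.732 0.303
outer loop
vertex 0.268 2.426 -4.227
vertex 0.673 3.179 -1.596
vertex -0.591 3.689 -2.905
endloop
endfacet
facet normal -0.425 0.626 0.654
outer loop
vertex -0.591 3.689 -2.905
vertex 1.752 4.474 -2.133
vertex 0.489 4.985 -3.443
endloop
endfacet
facet normal -0.669 0.270 -0.693
outer loop
vertex 0.489 4.985 -3.443
vertex 0.268 2.426 -4.227
vertex -0.591 3.689 -2.905
endloop
endfacet
facet normal 0.669 -0.270 0.693
outer loop
vertex 0.673 3.179 -1.596
vertex 2.611 3.211 -3.455
vertex 1.752 4.474 -2.133
endloop
endfacet
facet normal -0.611 -0.732 0.303
outer loop
vertex 1.531 1.915 -2.917
vertex 0.673 3.179 -1.596
vertex 0.268 2.426 -4.227
endloop
endfacet
facet normal 0.669 -0.270 0.693
outer loop
vertex 1.531 1.915 -2.917
vertex 2.611 3.211 -3.455
vertex 0.673 3.179 -1.596
endloop
endfacet
facet normal 0.610 0.732 -0.303
outer loop
vertex 1.752 4.474 -2.133
vertex 2.611 3.211 -3.455
vertex 0.489 4.985 -3.443
endloop
endfacet
facet normal -0.669 0.270 -0.693
outer loop
vertex 1.347 3.721 -4.764
vertex 0.268 2.426 -4.227
vertex 0.489 4.985 -3.443
endloop
endfacet
facet normal 0.610 0.732 -0.304
outer loop
vertex 0.489 4.985 -3.443
vertex 2.611 3.211 -3.455
vertex 1.347 3.721 -4.764
endloop
endfacet
facet normal 0.425 -0.626 -0.654
outer loop
vertex 1.347 3.721 -4.764
vertex 1.531 1.915 -2.917
vertex 0.268 2.426 -4.227
endloop
endfacet
facet normal 0.425 -0.626 -0.654
outer loop
vertex 2.611 3.211 -3.455
vertex 1.531 1.915 -2.917
vertex 1.347 3.721 -4.764
endloop
endfacet
facet normal -0.571 -0.304 -0.763
outer loop
vertex -2.165 -0.663 -2.252
vertex -2.92 -0.343 -1.814
vertex -2.308 0.015 -2.415
endloop
endfacet
facet normal 0.977 0.178 -0.117
outer loop
vertex -2.165 -0.663 -2.252
vertex -2.308 0.015 -2.415
vertex -2.12 0.083 -0.746
endloop
endfacet
facet normal -0.571 -0.304 -0.763
outer loop
vertex -2.308 0.015 -2.415
vertex -2.92 -0.343 -1.814
vertex -2.809 0.483 -2.226
endloop
endfacet
facet normal 0.658 0.746 -0.104
outer loop
vertex -2.308 0.015 -2.415
vertex -2.809 0.483 -2.226
vertex -2.12 0.083 -0.746
endloop
endfacet
facet normal -0.572 -0.303 -0.762
outer loop
vertex -2.809 0.483 -2.226
vertex -2.92 -0.343 -1.814
vertex -3.376 0.468 -1.795
endloop
endfacet
facet normal 0.128 0.971 0.203
outer loop
vertex -2.809 0.483 -2.226
vertex -3.376 0.468 -1.795
vertex -2.12 0.083 -0.746
endloop
endfacet
facet normal -0.572 -0.304 -0.762
outer loop
vertex -3.376 0.468 -1.795
vertex -2.92 -0.343 -1.814
vertex -3.675 -0.023 -1.375
endloop
endfacet
facet normal -0.302 0.719 0.626
outer loop
vertex -3.376 0.468 -1.795
vertex -3.675 -0.023 -1.375
vertex -2.12 0.083 -0.746
endloop
endfacet
facet normal -0.572 -0.304 -0.762
outer loop
vertex -3.675 -0.023 -1.375
vertex -2.92 -0.343 -1.814
vertex -3.532 -0.701 -1.212
endloop
endfacet
facet normal -0.379 0.140 0.915
outer loop
vertex -3.675 -0.023 -1.375
vertex -3.532 -0.701 -1.212
vertex -2.12 0.083 -0.746
endloop
endfacet
facet normal -0.572 -0.304 -0.762
outer loop
vertex -3.532 -0.701 -1.212
vertex -2.92 -0.343 -1.814
vertex -3.031 -1.169 -1.401
endloop
endfacet
facet normal -0.060 -0.428 0.902
outer loop
vertex -3.532 -0.701 -1.212
vertex -3.031 -1.169 -1.401
vertex -2.12 0.083 -0.746
endloop
endfacet
facet normal -0.571 -0.304 -0.762
outer loop
vertex -3.031 -1.169 -1.401
vertex -2.92 -0.343 -1.814
vertex -2.464 -1.153 -1.832
endloop
endfacet
facet normal 0.470 -0.653 0.594
outer loop
vertex -3.031 -1.169 -1.401
vertex -2.464 -1.153 -1.832
vertex -2.12 0.083 -0.746
endloop
endfacet
facet normal -0.571 -0.305 -0.762
outer loop
vertex -2.464 -1.153 -1.832
vertex -2.92 -0.343 -1.814
vertex -2.165 -0.663 -2.252
endloop
endfacet
facet normal 0.900 -0.401 0.172
outer loop
vertex -2.464 -1.153 -1.832
vertex -2.165 -0.663 -2.252
vertex -2.12 0.083 -0.746
endloop
endfacet

endsolid


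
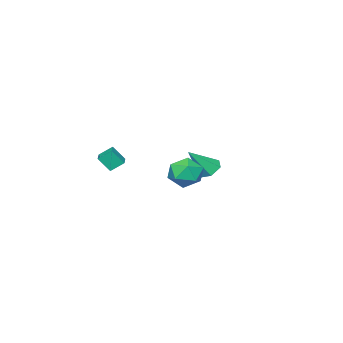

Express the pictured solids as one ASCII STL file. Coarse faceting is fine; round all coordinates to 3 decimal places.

solid 
facet normal -0.372 0.482 -0.793
outer loop
vertex 2.152 0.14 -1.205
vertex 2.884 0.804 -1.145
vertex 2.662 -0.373 -1.756
endloop
endfacet
facet normal -0.740 -0.670 -0.061
outer loop
vertex 3.056 -0.884 -0.915
vertex 2.152 0.14 -1.205
vertex 2.662 -0.373 -1.756
endloop
endfacet
facet normal -0.371 0.482 -0.794
outer loop
vertex 2.662 -0.373 -1.756
vertex 2.884 0.804 -1.145
vertex 3.395 0.29 -1.696
endloop
endfacet
facet normal 0.560 -0.565 -0.606
outer loop
vertex 3.395 0.29 -1.696
vertex 3.056 -0.884 -0.915
vertex 2.662 -0.373 -1.756
endloop
endfacet
facet normal -0.561 0.564 0.606
outer loop
vertex 2.152 0.14 -1.205
vertex 3.278 0.293 -0.304
vertex 2.884 0.804 -1.145
endloop
endfacet
facet normal -0.740 -0.670 -0.061
outer loop
vertex 2.545 -0.37 -0.364
vertex 2.152 0.14 -1.205
vertex 3.056 -0.884 -0.915
endloop
endfacet
facet normal -0.561 0.565 0.605
outer loop
vertex 2.545 -0.37 -0.364
vertex 3.278 0.293 -0.304
vertex 2.152 0.14 -1.205
endloop
endfacet
facet normal 0.740 0.670 0.061
outer loop
vertex 2.884 0.804 -1.145
vertex 3.278 0.293 -0.304
vertex 3.395 0.29 -1.696
endloop
endfacet
facet normal 0.562 -0.565 -0.605
outer loop
vertex 3.788 -0.22 -0.855
vertex 3.056 -0.884 -0.915
vertex 3.395 0.29 -1.696
endloop
endfacet
facet normal 0.740 0.670 0.061
outer loop
vertex 3.395 0.29 -1.696
vertex 3.278 0.293 -0.304
vertex 3.788 -0.22 -0.855
endloop
endfacet
facet normal 0.372 -0.481 0.794
outer loop
vertex 3.788 -0.22 -0.855
vertex 2.545 -0.37 -0.364
vertex 3.056 -0.884 -0.915
endloop
endfacet
facet normal 0.372 -0.483 0.793
outer loop
vertex 3.278 0.293 -0.304
vertex 2.545 -0.37 -0.364
vertex 3.788 -0.22 -0.855
endloop
endfacet
facet normal -0.191 0.489 0.851
outer loop
vertex -0.75 2.979 -1.896
vertex -0.513 2.096 -1.335
vertex 0.257 2.805 -1.57
endloop
endfacet
facet normal 0.049 0.936 0.348
outer loop
vertex -0.75 2.979 -1.896
vertex 0.257 2.805 -1.57
vertex 0.07 3.182 -2.557
endloop
endfacet
facet normal -0.392 0.895 -0.212
outer loop
vertex -0.75 2.979 -1.896
vertex 0.07 3.182 -2.557
vertex -0.814 2.706 -2.932
endloop
endfacet
facet normal -0.904 0.424 -0.056
outer loop
vertex -0.75 2.979 -1.896
vertex -0.814 2.706 -2.932
vertex -1.175 2.035 -2.177
endloop
endfacet
facet normal -0.780 0.172 0.601
outer loop
vertex -0.75 2.979 -1.896
vertex -1.175 2.035 -2.177
vertex -0.513 2.096 -1.335
endloop
endfacet
facet normal 0.691 0.709 0.140
outer loop
vertex 0.07 3.182 -2.557
vertex 0.257 2.805 -1.57
vertex 0.815 2.425 -2.403
endloop
endfacet
facet normal 0.303 -0.014 0.953
outer loop
vertex 0.257 2.805 -1.57
vertex -0.513 2.096 -1.335
vertex 0.454 1.754 -1.648
endloop
endfacet
facet normal -0.649 -0.527 0.548
outer loop
vertex -0.513 2.096 -1.335
vertex -1.175 2.035 -2.177
vertex -0.43 1.278 -2.023
endloop
endfacet
facet normal -0.849 -0.121 -0.514
outer loop
vertex -1.175 2.035 -2.177
vertex -0.814 2.706 -2.932
vertex -0.617 1.655 -3.01
endloop
endfacet
facet normal -0.021 0.642 -0.766
outer loop
vertex -0.814 2.706 -2.932
vertex 0.07 3.182 -2.557
vertex 0.153 2.364 -3.245
endloop
endfacet
facet normal 0.904 -0.424 0.056
outer loop
vertex 0.39 1.481 -2.684
vertex 0.815 2.425 -2.403
vertex 0.454 1.754 -1.648
endloop
endfacet
facet normal 0.392 -0.895 0.212
outer loop
vertex 0.39 1.481 -2.684
vertex 0.454 1.754 -1.648
vertex -0.43 1.278 -2.023
endloop
endfacet
facet normal -0.049 -0.936 -0.348
outer loop
vertex 0.39 1.481 -2.684
vertex -0.43 1.278 -2.023
vertex -0.617 1.655 -3.01
endloop
endfacet
facet normal 0.191 -0.489 -0.851
outer loop
vertex 0.39 1.481 -2.684
vertex -0.617 1.655 -3.01
vertex 0.153 2.364 -3.245
endloop
endfacet
facet normal 0.780 -0.172 -0.601
outer loop
vertex 0.39 1.481 -2.684
vertex 0.153 2.364 -3.245
vertex 0.815 2.425 -2.403
endloop
endfacet
facet normal 0.849 0.121 0.514
outer loop
vertex 0.454 1.754 -1.648
vertex 0.815 2.425 -2.403
vertex 0.257 2.805 -1.57
endloop
endfacet
facet normal 0.021 -0.642 0.766
outer loop
vertex -0.43 1.278 -2.023
vertex 0.454 1.754 -1.648
vertex -0.513 2.096 -1.335
endloop
endfacet
facet normal -0.691 -0.709 -0.140
outer loop
vertex -0.617 1.655 -3.01
vertex -0.43 1.278 -2.023
vertex -1.175 2.035 -2.177
endloop
endfacet
facet normal -0.303 0.014 -0.953
outer loop
vertex 0.153 2.364 -3.245
vertex -0.617 1.655 -3.01
vertex -0.814 2.706 -2.932
endloop
endfacet
facet normal 0.649 0.527 -0.548
outer loop
vertex 0.815 2.425 -2.403
vertex 0.153 2.364 -3.245
vertex 0.07 3.182 -2.557
endloop
endfacet
facet normal -0.619 0.251 -0.744
outer loop
vertex -3.94 0.652 -3.901
vertex -4.453 0.085 -3.666
vertex -4.511 0.825 -3.368
endloop
endfacet
facet normal 0.517 0.805 0.292
outer loop
vertex -3.94 0.652 -3.901
vertex -4.511 0.825 -3.368
vertex -3.247 -0.405 -2.214
endloop
endfacet
facet normal -0.619 0.251 -0.744
outer loop
vertex -4.511 0.825 -3.368
vertex -4.453 0.085 -3.666
vertex -5.024 0.258 -3.133
endloop
endfacet
facet normal -0.221 0.537 0.814
outer loop
vertex -4.511 0.825 -3.368
vertex -5.024 0.258 -3.133
vertex -3.247 -0.405 -2.214
endloop
endfacet
facet normal -0.619 0.251 -0.744
outer loop
vertex -5.024 0.258 -3.133
vertex -4.453 0.085 -3.666
vertex -4.966 -0.482 -3.431
endloop
endfacet
facet normal -0.530 -0.352 0.771
outer loop
vertex -5.024 0.258 -3.133
vertex -4.966 -0.482 -3.431
vertex -3.247 -0.405 -2.214
endloop
endfacet
facet normal -0.619 0.251 -0.744
outer loop
vertex -4.966 -0.482 -3.431
vertex -4.453 0.085 -3.666
vertex -4.395 -0.655 -3.964
endloop
endfacet
facet normal -0.102 -0.973 0.206
outer loop
vertex -4.966 -0.482 -3.431
vertex -4.395 -0.655 -3.964
vertex -3.247 -0.405 -2.214
endloop
endfacet
facet normal -0.619 0.251 -0.744
outer loop
vertex -4.395 -0.655 -3.964
vertex -4.453 0.085 -3.666
vertex -3.882 -0.088 -4.199
endloop
endfacet
facet normal 0.635 -0.705 -0.316
outer loop
vertex -4.395 -0.655 -3.964
vertex -3.882 -0.088 -4.199
vertex -3.247 -0.405 -2.214
endloop
endfacet
facet normal -0.619 0.251 -0.744
outer loop
vertex -3.882 -0.088 -4.199
vertex -4.453 0.085 -3.666
vertex -3.94 0.652 -3.901
endloop
endfacet
facet normal 0.944 0.184 -0.273
outer loop
vertex -3.882 -0.088 -4.199
vertex -3.94 0.652 -3.901
vertex -3.247 -0.405 -2.214
endloop
endfacet

endsolid


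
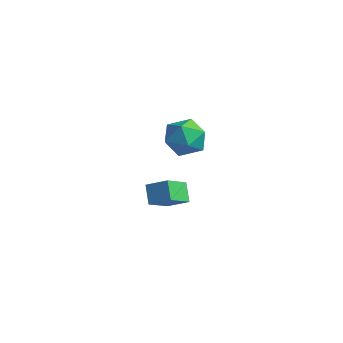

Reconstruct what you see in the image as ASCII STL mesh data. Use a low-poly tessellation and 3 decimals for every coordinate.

solid 
facet normal -0.995 -0.103 -0.014
outer loop
vertex -0.198 3.132 2.382
vertex -0.077 2.031 1.872
vertex -0.105 2.141 3.087
endloop
endfacet
facet normal -0.789 0.305 0.533
outer loop
vertex -0.198 3.132 2.382
vertex -0.105 2.141 3.087
vertex 0.493 3.161 3.387
endloop
endfacet
facet normal -0.429 0.862 0.270
outer loop
vertex -0.198 3.132 2.382
vertex 0.493 3.161 3.387
vertex 0.891 3.681 2.358
endloop
endfacet
facet normal -0.412 0.798 -0.440
outer loop
vertex -0.198 3.132 2.382
vertex 0.891 3.681 2.358
vertex 0.539 2.983 1.422
endloop
endfacet
facet normal -0.762 0.202 -0.616
outer loop
vertex -0.198 3.132 2.382
vertex 0.539 2.983 1.422
vertex -0.077 2.031 1.872
endloop
endfacet
facet normal -0.340 -0.076 0.937
outer loop
vertex 0.493 3.161 3.387
vertex -0.105 2.141 3.087
vertex 1.041 2.077 3.498
endloop
endfacet
facet normal -0.674 -0.737 0.051
outer loop
vertex -0.105 2.141 3.087
vertex -0.077 2.031 1.872
vertex 0.689 1.379 2.562
endloop
endfacet
facet normal -0.297 -0.244 -0.923
outer loop
vertex -0.077 2.031 1.872
vertex 0.539 2.983 1.422
vertex 1.087 1.899 1.533
endloop
endfacet
facet normal 0.269 0.721 -0.639
outer loop
vertex 0.539 2.983 1.422
vertex 0.891 3.681 2.358
vertex 1.685 2.919 1.833
endloop
endfacet
facet normal 0.242 0.825 0.511
outer loop
vertex 0.891 3.681 2.358
vertex 0.493 3.161 3.387
vertex 1.657 3.029 3.048
endloop
endfacet
facet normal 0.412 -0.798 0.440
outer loop
vertex 1.778 1.928 2.538
vertex 1.041 2.077 3.498
vertex 0.689 1.379 2.562
endloop
endfacet
facet normal 0.429 -0.862 -0.270
outer loop
vertex 1.778 1.928 2.538
vertex 0.689 1.379 2.562
vertex 1.087 1.899 1.533
endloop
endfacet
facet normal 0.789 -0.305 -0.533
outer loop
vertex 1.778 1.928 2.538
vertex 1.087 1.899 1.533
vertex 1.685 2.919 1.833
endloop
endfacet
facet normal 0.995 0.103 0.014
outer loop
vertex 1.778 1.928 2.538
vertex 1.685 2.919 1.833
vertex 1.657 3.029 3.048
endloop
endfacet
facet normal 0.762 -0.202 0.616
outer loop
vertex 1.778 1.928 2.538
vertex 1.657 3.029 3.048
vertex 1.041 2.077 3.498
endloop
endfacet
facet normal -0.269 -0.721 0.639
outer loop
vertex 0.689 1.379 2.562
vertex 1.041 2.077 3.498
vertex -0.105 2.141 3.087
endloop
endfacet
facet normal -0.242 -0.825 -0.511
outer loop
vertex 1.087 1.899 1.533
vertex 0.689 1.379 2.562
vertex -0.077 2.031 1.872
endloop
endfacet
facet normal 0.340 0.076 -0.937
outer loop
vertex 1.685 2.919 1.833
vertex 1.087 1.899 1.533
vertex 0.539 2.983 1.422
endloop
endfacet
facet normal 0.674 0.737 -0.051
outer loop
vertex 1.657 3.029 3.048
vertex 1.685 2.919 1.833
vertex 0.891 3.681 2.358
endloop
endfacet
facet normal 0.297 0.244 0.923
outer loop
vertex 1.041 2.077 3.498
vertex 1.657 3.029 3.048
vertex 0.493 3.161 3.387
endloop
endfacet
facet normal -0.591 0.313 0.743
outer loop
vertex -3.161 3.19 -2.996
vertex -2.096 3.755 -2.387
vertex -3.449 4.64 -3.836
endloop
endfacet
facet normal -0.789 -0.418 -0.451
outer loop
vertex -2.704 4.245 -4.773
vertex -3.161 3.19 -2.996
vertex -3.449 4.64 -3.836
endloop
endfacet
facet normal -0.591 0.313 0.743
outer loop
vertex -3.449 4.64 -3.836
vertex -2.096 3.755 -2.387
vertex -2.384 5.204 -3.227
endloop
endfacet
facet normal -0.169 0.853 -0.494
outer loop
vertex -2.384 5.204 -3.227
vertex -2.704 4.245 -4.773
vertex -3.449 4.64 -3.836
endloop
endfacet
facet normal 0.170 -0.853 0.494
outer loop
vertex -3.161 3.19 -2.996
vertex -1.351 3.36 -3.324
vertex -2.096 3.755 -2.387
endloop
endfacet
facet normal -0.788 -0.418 -0.451
outer loop
vertex -2.416 2.796 -3.933
vertex -3.161 3.19 -2.996
vertex -2.704 4.245 -4.773
endloop
endfacet
facet normal 0.170 -0.853 0.494
outer loop
vertex -2.416 2.796 -3.933
vertex -1.351 3.36 -3.324
vertex -3.161 3.19 -2.996
endloop
endfacet
facet normal 0.789 0.418 0.451
outer loop
vertex -2.096 3.755 -2.387
vertex -1.351 3.36 -3.324
vertex -2.384 5.204 -3.227
endloop
endfacet
facet normal -0.170 0.853 -0.494
outer loop
vertex -1.639 4.81 -4.164
vertex -2.704 4.245 -4.773
vertex -2.384 5.204 -3.227
endloop
endfacet
facet normal 0.789 0.418 0.451
outer loop
vertex -2.384 5.204 -3.227
vertex -1.351 3.36 -3.324
vertex -1.639 4.81 -4.164
endloop
endfacet
facet normal 0.591 -0.313 -0.743
outer loop
vertex -1.639 4.81 -4.164
vertex -2.416 2.796 -3.933
vertex -2.704 4.245 -4.773
endloop
endfacet
facet normal 0.591 -0.313 -0.743
outer loop
vertex -1.351 3.36 -3.324
vertex -2.416 2.796 -3.933
vertex -1.639 4.81 -4.164
endloop
endfacet

endsolid


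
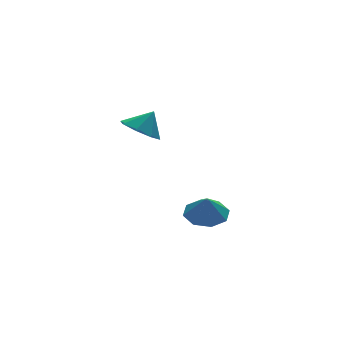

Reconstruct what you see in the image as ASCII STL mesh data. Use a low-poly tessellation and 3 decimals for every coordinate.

solid 
facet normal -0.574 -0.044 -0.818
outer loop
vertex 0.785 -0.486 2.308
vertex 0.25 0.167 2.648
vertex 0.995 0.153 2.126
endloop
endfacet
facet normal 0.953 -0.286 0.097
outer loop
vertex 0.785 -0.486 2.308
vertex 0.995 0.153 2.126
vertex 0.87 0.213 3.532
endloop
endfacet
facet normal -0.574 -0.042 -0.818
outer loop
vertex 0.995 0.153 2.126
vertex 0.25 0.167 2.648
vertex 0.769 0.8 2.251
endloop
endfacet
facet normal 0.946 0.317 0.071
outer loop
vertex 0.995 0.153 2.126
vertex 0.769 0.8 2.251
vertex 0.87 0.213 3.532
endloop
endfacet
facet normal -0.573 -0.044 -0.818
outer loop
vertex 0.769 0.8 2.251
vertex 0.25 0.167 2.648
vertex 0.238 1.076 2.608
endloop
endfacet
facet normal 0.590 0.751 0.297
outer loop
vertex 0.769 0.8 2.251
vertex 0.238 1.076 2.608
vertex 0.87 0.213 3.532
endloop
endfacet
facet normal -0.574 -0.044 -0.818
outer loop
vertex 0.238 1.076 2.608
vertex 0.25 0.167 2.648
vertex -0.285 0.819 2.989
endloop
endfacet
facet normal 0.096 0.759 0.644
outer loop
vertex 0.238 1.076 2.608
vertex -0.285 0.819 2.989
vertex 0.87 0.213 3.532
endloop
endfacet
facet normal -0.575 -0.044 -0.817
outer loop
vertex -0.285 0.819 2.989
vertex 0.25 0.167 2.648
vertex -0.495 0.18 3.171
endloop
endfacet
facet normal -0.248 0.340 0.907
outer loop
vertex -0.285 0.819 2.989
vertex -0.495 0.18 3.171
vertex 0.87 0.213 3.532
endloop
endfacet
facet normal -0.575 -0.043 -0.817
outer loop
vertex -0.495 0.18 3.171
vertex 0.25 0.167 2.648
vertex -0.269 -0.467 3.046
endloop
endfacet
facet normal -0.241 -0.264 0.934
outer loop
vertex -0.495 0.18 3.171
vertex -0.269 -0.467 3.046
vertex 0.87 0.213 3.532
endloop
endfacet
facet normal -0.573 -0.044 -0.818
outer loop
vertex -0.269 -0.467 3.046
vertex 0.25 0.167 2.648
vertex 0.262 -0.743 2.689
endloop
endfacet
facet normal 0.114 -0.697 0.708
outer loop
vertex -0.269 -0.467 3.046
vertex 0.262 -0.743 2.689
vertex 0.87 0.213 3.532
endloop
endfacet
facet normal -0.574 -0.044 -0.818
outer loop
vertex 0.262 -0.743 2.689
vertex 0.25 0.167 2.648
vertex 0.785 -0.486 2.308
endloop
endfacet
facet normal 0.610 -0.706 0.361
outer loop
vertex 0.262 -0.743 2.689
vertex 0.785 -0.486 2.308
vertex 0.87 0.213 3.532
endloop
endfacet
facet normal 0.118 0.271 -0.955
outer loop
vertex 3.688 -0.585 -2.976
vertex 3.204 0.226 -2.806
vertex 4.127 -0.035 -2.766
endloop
endfacet
facet normal 0.538 -0.639 0.550
outer loop
vertex 3.688 -0.585 -2.976
vertex 4.127 -0.035 -2.766
vertex 3.076 -0.066 -1.774
endloop
endfacet
facet normal 0.118 0.270 -0.956
outer loop
vertex 4.127 -0.035 -2.766
vertex 3.204 0.226 -2.806
vertex 4.025 0.668 -2.58
endloop
endfacet
facet normal 0.685 -0.092 0.723
outer loop
vertex 4.127 -0.035 -2.766
vertex 4.025 0.668 -2.58
vertex 3.076 -0.066 -1.774
endloop
endfacet
facet normal 0.118 0.270 -0.956
outer loop
vertex 4.025 0.668 -2.58
vertex 3.204 0.226 -2.806
vertex 3.442 1.113 -2.526
endloop
endfacet
facet normal 0.387 0.407 0.827
outer loop
vertex 4.025 0.668 -2.58
vertex 3.442 1.113 -2.526
vertex 3.076 -0.066 -1.774
endloop
endfacet
facet normal 0.117 0.270 -0.956
outer loop
vertex 3.442 1.113 -2.526
vertex 3.204 0.226 -2.806
vertex 2.72 1.037 -2.636
endloop
endfacet
facet normal -0.182 0.568 0.802
outer loop
vertex 3.442 1.113 -2.526
vertex 2.72 1.037 -2.636
vertex 3.076 -0.066 -1.774
endloop
endfacet
facet normal 0.118 0.271 -0.955
outer loop
vertex 2.72 1.037 -2.636
vertex 3.204 0.226 -2.806
vertex 2.281 0.487 -2.846
endloop
endfacet
facet normal -0.688 0.296 0.663
outer loop
vertex 2.72 1.037 -2.636
vertex 2.281 0.487 -2.846
vertex 3.076 -0.066 -1.774
endloop
endfacet
facet normal 0.118 0.270 -0.956
outer loop
vertex 2.281 0.487 -2.846
vertex 3.204 0.226 -2.806
vertex 2.382 -0.216 -3.032
endloop
endfacet
facet normal -0.835 -0.250 0.490
outer loop
vertex 2.281 0.487 -2.846
vertex 2.382 -0.216 -3.032
vertex 3.076 -0.066 -1.774
endloop
endfacet
facet normal 0.118 0.270 -0.956
outer loop
vertex 2.382 -0.216 -3.032
vertex 3.204 0.226 -2.806
vertex 2.965 -0.661 -3.086
endloop
endfacet
facet normal -0.537 -0.750 0.386
outer loop
vertex 2.382 -0.216 -3.032
vertex 2.965 -0.661 -3.086
vertex 3.076 -0.066 -1.774
endloop
endfacet
facet normal 0.117 0.270 -0.956
outer loop
vertex 2.965 -0.661 -3.086
vertex 3.204 0.226 -2.806
vertex 3.688 -0.585 -2.976
endloop
endfacet
facet normal 0.033 -0.911 0.410
outer loop
vertex 2.965 -0.661 -3.086
vertex 3.688 -0.585 -2.976
vertex 3.076 -0.066 -1.774
endloop
endfacet

endsolid


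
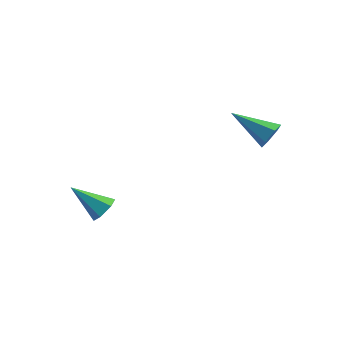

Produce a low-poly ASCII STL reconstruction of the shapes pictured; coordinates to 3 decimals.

solid 
facet normal 0.786 0.175 -0.593
outer loop
vertex -0.504 -0.81 -3.847
vertex -0.912 -0.677 -4.349
vertex -0.716 -0.193 -3.946
endloop
endfacet
facet normal 0.258 0.239 0.936
outer loop
vertex -0.504 -0.81 -3.847
vertex -0.716 -0.193 -3.946
vertex -2.288 -0.983 -3.311
endloop
endfacet
facet normal 0.786 0.175 -0.593
outer loop
vertex -0.716 -0.193 -3.946
vertex -0.912 -0.677 -4.349
vertex -1.124 -0.06 -4.448
endloop
endfacet
facet normal -0.257 0.862 0.437
outer loop
vertex -0.716 -0.193 -3.946
vertex -1.124 -0.06 -4.448
vertex -2.288 -0.983 -3.311
endloop
endfacet
facet normal 0.786 0.175 -0.593
outer loop
vertex -1.124 -0.06 -4.448
vertex -0.912 -0.677 -4.349
vertex -1.32 -0.545 -4.851
endloop
endfacet
facet normal -0.759 0.569 -0.315
outer loop
vertex -1.124 -0.06 -4.448
vertex -1.32 -0.545 -4.851
vertex -2.288 -0.983 -3.311
endloop
endfacet
facet normal 0.786 0.174 -0.593
outer loop
vertex -1.32 -0.545 -4.851
vertex -0.912 -0.677 -4.349
vertex -1.108 -1.162 -4.751
endloop
endfacet
facet normal -0.746 -0.348 -0.568
outer loop
vertex -1.32 -0.545 -4.851
vertex -1.108 -1.162 -4.751
vertex -2.288 -0.983 -3.311
endloop
endfacet
facet normal 0.786 0.174 -0.593
outer loop
vertex -1.108 -1.162 -4.751
vertex -0.912 -0.677 -4.349
vertex -0.7 -1.295 -4.249
endloop
endfacet
facet normal -0.231 -0.970 -0.069
outer loop
vertex -1.108 -1.162 -4.751
vertex -0.7 -1.295 -4.249
vertex -2.288 -0.983 -3.311
endloop
endfacet
facet normal 0.786 0.174 -0.593
outer loop
vertex -0.7 -1.295 -4.249
vertex -0.912 -0.677 -4.349
vertex -0.504 -0.81 -3.847
endloop
endfacet
facet normal 0.271 -0.677 0.684
outer loop
vertex -0.7 -1.295 -4.249
vertex -0.504 -0.81 -3.847
vertex -2.288 -0.983 -3.311
endloop
endfacet
facet normal 0.911 0.057 -0.408
outer loop
vertex 4.377 3.574 -0.24
vertex 4.108 3.806 -0.808
vertex 4.297 4.233 -0.327
endloop
endfacet
facet normal 0.118 0.144 0.983
outer loop
vertex 4.377 3.574 -0.24
vertex 4.297 4.233 -0.327
vertex 2.332 3.694 -0.012
endloop
endfacet
facet normal 0.911 0.057 -0.408
outer loop
vertex 4.297 4.233 -0.327
vertex 4.108 3.806 -0.808
vertex 4.028 4.466 -0.895
endloop
endfacet
facet normal -0.171 0.881 0.442
outer loop
vertex 4.297 4.233 -0.327
vertex 4.028 4.466 -0.895
vertex 2.332 3.694 -0.012
endloop
endfacet
facet normal 0.911 0.057 -0.408
outer loop
vertex 4.028 4.466 -0.895
vertex 4.108 3.806 -0.808
vertex 3.839 4.039 -1.376
endloop
endfacet
facet normal -0.549 0.721 -0.424
outer loop
vertex 4.028 4.466 -0.895
vertex 3.839 4.039 -1.376
vertex 2.332 3.694 -0.012
endloop
endfacet
facet normal 0.911 0.058 -0.408
outer loop
vertex 3.839 4.039 -1.376
vertex 4.108 3.806 -0.808
vertex 3.92 3.38 -1.289
endloop
endfacet
facet normal -0.638 -0.177 -0.750
outer loop
vertex 3.839 4.039 -1.376
vertex 3.92 3.38 -1.289
vertex 2.332 3.694 -0.012
endloop
endfacet
facet normal 0.911 0.058 -0.408
outer loop
vertex 3.92 3.38 -1.289
vertex 4.108 3.806 -0.808
vertex 4.189 3.147 -0.721
endloop
endfacet
facet normal -0.349 -0.913 -0.209
outer loop
vertex 3.92 3.38 -1.289
vertex 4.189 3.147 -0.721
vertex 2.332 3.694 -0.012
endloop
endfacet
facet normal 0.911 0.058 -0.408
outer loop
vertex 4.189 3.147 -0.721
vertex 4.108 3.806 -0.808
vertex 4.377 3.574 -0.24
endloop
endfacet
facet normal 0.029 -0.753 0.657
outer loop
vertex 4.189 3.147 -0.721
vertex 4.377 3.574 -0.24
vertex 2.332 3.694 -0.012
endloop
endfacet

endsolid


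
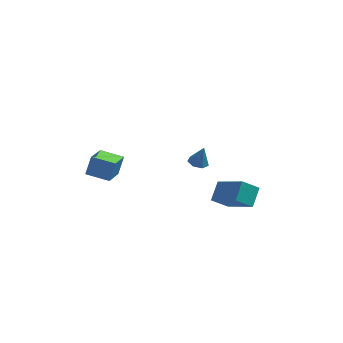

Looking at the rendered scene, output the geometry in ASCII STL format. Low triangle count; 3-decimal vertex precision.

solid 
facet normal -0.254 -0.067 -0.965
outer loop
vertex 1.089 2.699 -1.449
vertex 0.584 2.845 -1.326
vertex 1.002 3.16 -1.458
endloop
endfacet
facet normal 0.969 0.186 0.161
outer loop
vertex 1.089 2.699 -1.449
vertex 1.002 3.16 -1.458
vertex 0.856 2.915 -0.294
endloop
endfacet
facet normal -0.255 -0.066 -0.965
outer loop
vertex 1.002 3.16 -1.458
vertex 0.584 2.845 -1.326
vertex 0.6 3.383 -1.367
endloop
endfacet
facet normal 0.512 0.826 0.238
outer loop
vertex 1.002 3.16 -1.458
vertex 0.6 3.383 -1.367
vertex 0.856 2.915 -0.294
endloop
endfacet
facet normal -0.253 -0.066 -0.965
outer loop
vertex 0.6 3.383 -1.367
vertex 0.584 2.845 -1.326
vertex 0.186 3.201 -1.246
endloop
endfacet
facet normal -0.252 0.864 0.437
outer loop
vertex 0.6 3.383 -1.367
vertex 0.186 3.201 -1.246
vertex 0.856 2.915 -0.294
endloop
endfacet
facet normal -0.253 -0.066 -0.965
outer loop
vertex 0.186 3.201 -1.246
vertex 0.584 2.845 -1.326
vertex 0.072 2.75 -1.185
endloop
endfacet
facet normal -0.747 0.271 0.607
outer loop
vertex 0.186 3.201 -1.246
vertex 0.072 2.75 -1.185
vertex 0.856 2.915 -0.294
endloop
endfacet
facet normal -0.253 -0.067 -0.965
outer loop
vertex 0.072 2.75 -1.185
vertex 0.584 2.845 -1.326
vertex 0.343 2.371 -1.23
endloop
endfacet
facet normal -0.600 -0.503 0.622
outer loop
vertex 0.072 2.75 -1.185
vertex 0.343 2.371 -1.23
vertex 0.856 2.915 -0.294
endloop
endfacet
facet normal -0.255 -0.066 -0.965
outer loop
vertex 0.343 2.371 -1.23
vertex 0.584 2.845 -1.326
vertex 0.796 2.348 -1.348
endloop
endfacet
facet normal 0.077 -0.880 0.469
outer loop
vertex 0.343 2.371 -1.23
vertex 0.796 2.348 -1.348
vertex 0.856 2.915 -0.294
endloop
endfacet
facet normal -0.254 -0.066 -0.965
outer loop
vertex 0.796 2.348 -1.348
vertex 0.584 2.845 -1.326
vertex 1.089 2.699 -1.449
endloop
endfacet
facet normal 0.776 -0.572 0.264
outer loop
vertex 0.796 2.348 -1.348
vertex 1.089 2.699 -1.449
vertex 0.856 2.915 -0.294
endloop
endfacet
facet normal -0.547 0.605 -0.578
outer loop
vertex 1.554 0.814 -0.957
vertex 2.346 0.965 -1.548
vertex 1.257 -0.046 -1.576
endloop
endfacet
facet normal -0.793 -0.151 0.590
outer loop
vertex 2.394 -1.305 -0.372
vertex 1.554 0.814 -0.957
vertex 1.257 -0.046 -1.576
endloop
endfacet
facet normal -0.547 0.605 -0.579
outer loop
vertex 1.257 -0.046 -1.576
vertex 2.346 0.965 -1.548
vertex 2.049 0.105 -2.166
endloop
endfacet
facet normal -0.270 -0.782 -0.562
outer loop
vertex 2.049 0.105 -2.166
vertex 2.394 -1.305 -0.372
vertex 1.257 -0.046 -1.576
endloop
endfacet
facet normal 0.270 0.782 0.562
outer loop
vertex 1.554 0.814 -0.957
vertex 3.483 -0.294 -0.344
vertex 2.346 0.965 -1.548
endloop
endfacet
facet normal -0.792 -0.151 0.591
outer loop
vertex 2.691 -0.445 0.246
vertex 1.554 0.814 -0.957
vertex 2.394 -1.305 -0.372
endloop
endfacet
facet normal 0.270 0.781 0.563
outer loop
vertex 2.691 -0.445 0.246
vertex 3.483 -0.294 -0.344
vertex 1.554 0.814 -0.957
endloop
endfacet
facet normal 0.793 0.151 -0.591
outer loop
vertex 2.346 0.965 -1.548
vertex 3.483 -0.294 -0.344
vertex 2.049 0.105 -2.166
endloop
endfacet
facet normal -0.271 -0.782 -0.562
outer loop
vertex 3.186 -1.154 -0.963
vertex 2.394 -1.305 -0.372
vertex 2.049 0.105 -2.166
endloop
endfacet
facet normal 0.793 0.151 -0.591
outer loop
vertex 2.049 0.105 -2.166
vertex 3.483 -0.294 -0.344
vertex 3.186 -1.154 -0.963
endloop
endfacet
facet normal 0.547 -0.605 0.579
outer loop
vertex 3.186 -1.154 -0.963
vertex 2.691 -0.445 0.246
vertex 2.394 -1.305 -0.372
endloop
endfacet
facet normal 0.547 -0.605 0.579
outer loop
vertex 3.483 -0.294 -0.344
vertex 2.691 -0.445 0.246
vertex 3.186 -1.154 -0.963
endloop
endfacet
facet normal -0.949 0.285 0.137
outer loop
vertex -3.971 -3.338 4.422
vertex -3.679 -2.048 3.757
vertex -4.213 -3.729 3.557
endloop
endfacet
facet normal -0.198 -0.871 0.449
outer loop
vertex -3.141 -4.052 3.403
vertex -3.971 -3.338 4.422
vertex -4.213 -3.729 3.557
endloop
endfacet
facet normal -0.949 0.285 0.136
outer loop
vertex -4.213 -3.729 3.557
vertex -3.679 -2.048 3.757
vertex -3.921 -2.44 2.892
endloop
endfacet
facet normal -0.247 -0.399 -0.883
outer loop
vertex -3.921 -2.44 2.892
vertex -3.141 -4.052 3.403
vertex -4.213 -3.729 3.557
endloop
endfacet
facet normal 0.247 0.399 0.883
outer loop
vertex -3.971 -3.338 4.422
vertex -2.607 -2.371 3.603
vertex -3.679 -2.048 3.757
endloop
endfacet
facet normal -0.197 -0.871 0.450
outer loop
vertex -2.899 -3.66 4.268
vertex -3.971 -3.338 4.422
vertex -3.141 -4.052 3.403
endloop
endfacet
facet normal 0.247 0.400 0.883
outer loop
vertex -2.899 -3.66 4.268
vertex -2.607 -2.371 3.603
vertex -3.971 -3.338 4.422
endloop
endfacet
facet normal 0.198 0.871 -0.450
outer loop
vertex -3.679 -2.048 3.757
vertex -2.607 -2.371 3.603
vertex -3.921 -2.44 2.892
endloop
endfacet
facet normal -0.247 -0.399 -0.883
outer loop
vertex -2.849 -2.762 2.738
vertex -3.141 -4.052 3.403
vertex -3.921 -2.44 2.892
endloop
endfacet
facet normal 0.197 0.871 -0.449
outer loop
vertex -3.921 -2.44 2.892
vertex -2.607 -2.371 3.603
vertex -2.849 -2.762 2.738
endloop
endfacet
facet normal 0.949 -0.285 -0.136
outer loop
vertex -2.849 -2.762 2.738
vertex -2.899 -3.66 4.268
vertex -3.141 -4.052 3.403
endloop
endfacet
facet normal 0.949 -0.285 -0.136
outer loop
vertex -2.607 -2.371 3.603
vertex -2.899 -3.66 4.268
vertex -2.849 -2.762 2.738
endloop
endfacet

endsolid


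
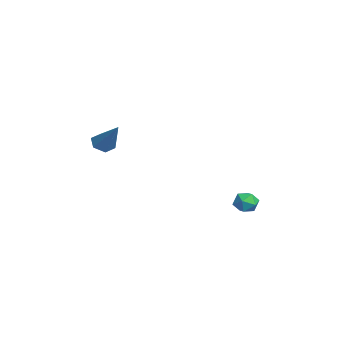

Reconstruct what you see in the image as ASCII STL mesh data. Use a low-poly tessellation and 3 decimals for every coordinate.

solid 
facet normal -0.606 -0.313 -0.731
outer loop
vertex 2.931 -3.958 1.234
vertex 2.415 -4.019 1.688
vertex 2.511 -3.423 1.353
endloop
endfacet
facet normal 0.663 0.615 -0.427
outer loop
vertex 2.931 -3.958 1.234
vertex 2.511 -3.423 1.353
vertex 3.645 -3.381 3.172
endloop
endfacet
facet normal -0.606 -0.313 -0.731
outer loop
vertex 2.511 -3.423 1.353
vertex 2.415 -4.019 1.688
vertex 1.995 -3.485 1.807
endloop
endfacet
facet normal -0.090 0.995 0.033
outer loop
vertex 2.511 -3.423 1.353
vertex 1.995 -3.485 1.807
vertex 3.645 -3.381 3.172
endloop
endfacet
facet normal -0.606 -0.314 -0.731
outer loop
vertex 1.995 -3.485 1.807
vertex 2.415 -4.019 1.688
vertex 1.899 -4.08 2.142
endloop
endfacet
facet normal -0.580 0.469 0.666
outer loop
vertex 1.995 -3.485 1.807
vertex 1.899 -4.08 2.142
vertex 3.645 -3.381 3.172
endloop
endfacet
facet normal -0.606 -0.314 -0.731
outer loop
vertex 1.899 -4.08 2.142
vertex 2.415 -4.019 1.688
vertex 2.319 -4.614 2.023
endloop
endfacet
facet normal -0.320 -0.439 0.840
outer loop
vertex 1.899 -4.08 2.142
vertex 2.319 -4.614 2.023
vertex 3.645 -3.381 3.172
endloop
endfacet
facet normal -0.606 -0.314 -0.731
outer loop
vertex 2.319 -4.614 2.023
vertex 2.415 -4.019 1.688
vertex 2.835 -4.553 1.569
endloop
endfacet
facet normal 0.431 -0.818 0.380
outer loop
vertex 2.319 -4.614 2.023
vertex 2.835 -4.553 1.569
vertex 3.645 -3.381 3.172
endloop
endfacet
facet normal -0.606 -0.314 -0.731
outer loop
vertex 2.835 -4.553 1.569
vertex 2.415 -4.019 1.688
vertex 2.931 -3.958 1.234
endloop
endfacet
facet normal 0.923 -0.291 -0.253
outer loop
vertex 2.835 -4.553 1.569
vertex 2.931 -3.958 1.234
vertex 3.645 -3.381 3.172
endloop
endfacet
facet normal -0.997 0.072 0.030
outer loop
vertex 2.735 3.384 -2.822
vertex 2.695 2.703 -2.517
vertex 2.752 3.306 -2.08
endloop
endfacet
facet normal -0.692 0.716 0.091
outer loop
vertex 2.735 3.384 -2.822
vertex 2.752 3.306 -2.08
vertex 3.21 3.791 -2.415
endloop
endfacet
facet normal -0.289 0.824 -0.487
outer loop
vertex 2.735 3.384 -2.822
vertex 3.21 3.791 -2.415
vertex 3.435 3.489 -3.059
endloop
endfacet
facet normal -0.344 0.248 -0.906
outer loop
vertex 2.735 3.384 -2.822
vertex 3.435 3.489 -3.059
vertex 3.117 2.817 -3.122
endloop
endfacet
facet normal -0.781 -0.216 -0.586
outer loop
vertex 2.735 3.384 -2.822
vertex 3.117 2.817 -3.122
vertex 2.695 2.703 -2.517
endloop
endfacet
facet normal -0.263 0.704 0.660
outer loop
vertex 3.21 3.791 -2.415
vertex 2.752 3.306 -2.08
vertex 3.463 3.363 -1.858
endloop
endfacet
facet normal -0.755 -0.337 0.563
outer loop
vertex 2.752 3.306 -2.08
vertex 2.695 2.703 -2.517
vertex 3.145 2.691 -1.921
endloop
endfacet
facet normal -0.405 -0.805 -0.434
outer loop
vertex 2.695 2.703 -2.517
vertex 3.117 2.817 -3.122
vertex 3.37 2.389 -2.565
endloop
endfacet
facet normal 0.302 -0.053 -0.952
outer loop
vertex 3.117 2.817 -3.122
vertex 3.435 3.489 -3.059
vertex 3.828 2.874 -2.9
endloop
endfacet
facet normal 0.389 0.879 -0.276
outer loop
vertex 3.435 3.489 -3.059
vertex 3.21 3.791 -2.415
vertex 3.885 3.477 -2.463
endloop
endfacet
facet normal 0.344 -0.248 0.906
outer loop
vertex 3.845 2.796 -2.158
vertex 3.463 3.363 -1.858
vertex 3.145 2.691 -1.921
endloop
endfacet
facet normal 0.289 -0.824 0.487
outer loop
vertex 3.845 2.796 -2.158
vertex 3.145 2.691 -1.921
vertex 3.37 2.389 -2.565
endloop
endfacet
facet normal 0.692 -0.716 -0.091
outer loop
vertex 3.845 2.796 -2.158
vertex 3.37 2.389 -2.565
vertex 3.828 2.874 -2.9
endloop
endfacet
facet normal 0.997 -0.072 -0.030
outer loop
vertex 3.845 2.796 -2.158
vertex 3.828 2.874 -2.9
vertex 3.885 3.477 -2.463
endloop
endfacet
facet normal 0.781 0.216 0.586
outer loop
vertex 3.845 2.796 -2.158
vertex 3.885 3.477 -2.463
vertex 3.463 3.363 -1.858
endloop
endfacet
facet normal -0.302 0.053 0.952
outer loop
vertex 3.145 2.691 -1.921
vertex 3.463 3.363 -1.858
vertex 2.752 3.306 -2.08
endloop
endfacet
facet normal -0.389 -0.879 0.276
outer loop
vertex 3.37 2.389 -2.565
vertex 3.145 2.691 -1.921
vertex 2.695 2.703 -2.517
endloop
endfacet
facet normal 0.263 -0.704 -0.660
outer loop
vertex 3.828 2.874 -2.9
vertex 3.37 2.389 -2.565
vertex 3.117 2.817 -3.122
endloop
endfacet
facet normal 0.755 0.337 -0.563
outer loop
vertex 3.885 3.477 -2.463
vertex 3.828 2.874 -2.9
vertex 3.435 3.489 -3.059
endloop
endfacet
facet normal 0.405 0.805 0.434
outer loop
vertex 3.463 3.363 -1.858
vertex 3.885 3.477 -2.463
vertex 3.21 3.791 -2.415
endloop
endfacet

endsolid
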